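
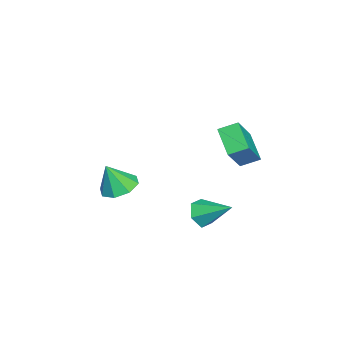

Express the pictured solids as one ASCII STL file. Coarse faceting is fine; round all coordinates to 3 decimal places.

solid 
facet normal -0.196 0.346 -0.918
outer loop
vertex -3.216 -1.449 -1.061
vertex -3.946 -2.125 -1.16
vertex -3.892 -1.187 -0.818
endloop
endfacet
facet normal 0.465 0.582 0.667
outer loop
vertex -3.216 -1.449 -1.061
vertex -3.892 -1.187 -0.818
vertex -3.634 -2.675 0.3
endloop
endfacet
facet normal -0.196 0.346 -0.918
outer loop
vertex -3.892 -1.187 -0.818
vertex -3.946 -2.125 -1.16
vertex -4.6 -1.475 -0.775
endloop
endfacet
facet normal -0.183 0.570 0.801
outer loop
vertex -3.892 -1.187 -0.818
vertex -4.6 -1.475 -0.775
vertex -3.634 -2.675 0.3
endloop
endfacet
facet normal -0.197 0.346 -0.918
outer loop
vertex -4.6 -1.475 -0.775
vertex -3.946 -2.125 -1.16
vertex -4.925 -2.143 -0.957
endloop
endfacet
facet normal -0.666 0.123 0.736
outer loop
vertex -4.6 -1.475 -0.775
vertex -4.925 -2.143 -0.957
vertex -3.634 -2.675 0.3
endloop
endfacet
facet normal -0.197 0.345 -0.918
outer loop
vertex -4.925 -2.143 -0.957
vertex -3.946 -2.125 -1.16
vertex -4.676 -2.801 -1.258
endloop
endfacet
facet normal -0.701 -0.498 0.509
outer loop
vertex -4.925 -2.143 -0.957
vertex -4.676 -2.801 -1.258
vertex -3.634 -2.675 0.3
endloop
endfacet
facet normal -0.197 0.346 -0.917
outer loop
vertex -4.676 -2.801 -1.258
vertex -3.946 -2.125 -1.16
vertex -3.999 -3.063 -1.502
endloop
endfacet
facet normal -0.268 -0.929 0.254
outer loop
vertex -4.676 -2.801 -1.258
vertex -3.999 -3.063 -1.502
vertex -3.634 -2.675 0.3
endloop
endfacet
facet normal -0.195 0.346 -0.918
outer loop
vertex -3.999 -3.063 -1.502
vertex -3.946 -2.125 -1.16
vertex -3.291 -2.776 -1.544
endloop
endfacet
facet normal 0.379 -0.917 0.121
outer loop
vertex -3.999 -3.063 -1.502
vertex -3.291 -2.776 -1.544
vertex -3.634 -2.675 0.3
endloop
endfacet
facet normal -0.196 0.345 -0.918
outer loop
vertex -3.291 -2.776 -1.544
vertex -3.946 -2.125 -1.16
vertex -2.966 -2.107 -1.362
endloop
endfacet
facet normal 0.863 -0.470 0.186
outer loop
vertex -3.291 -2.776 -1.544
vertex -2.966 -2.107 -1.362
vertex -3.634 -2.675 0.3
endloop
endfacet
facet normal -0.196 0.346 -0.918
outer loop
vertex -2.966 -2.107 -1.362
vertex -3.946 -2.125 -1.16
vertex -3.216 -1.449 -1.061
endloop
endfacet
facet normal 0.898 0.152 0.413
outer loop
vertex -2.966 -2.107 -1.362
vertex -3.216 -1.449 -1.061
vertex -3.634 -2.675 0.3
endloop
endfacet
facet normal -0.657 0.169 -0.735
outer loop
vertex -4.692 2.9 2.105
vertex -4.927 3.8 2.522
vertex -3.507 3.623 1.213
endloop
endfacet
facet normal 0.231 -0.883 -0.409
outer loop
vertex -2.253 3.3 2.618
vertex -4.692 2.9 2.105
vertex -3.507 3.623 1.213
endloop
endfacet
facet normal -0.656 0.170 -0.735
outer loop
vertex -3.507 3.623 1.213
vertex -4.927 3.8 2.522
vertex -3.742 4.523 1.631
endloop
endfacet
facet normal 0.718 0.438 -0.540
outer loop
vertex -3.742 4.523 1.631
vertex -2.253 3.3 2.618
vertex -3.507 3.623 1.213
endloop
endfacet
facet normal -0.718 -0.438 0.540
outer loop
vertex -4.692 2.9 2.105
vertex -3.673 3.477 3.927
vertex -4.927 3.8 2.522
endloop
endfacet
facet normal 0.231 -0.883 -0.409
outer loop
vertex -3.438 2.577 3.509
vertex -4.692 2.9 2.105
vertex -2.253 3.3 2.618
endloop
endfacet
facet normal -0.718 -0.439 0.540
outer loop
vertex -3.438 2.577 3.509
vertex -3.673 3.477 3.927
vertex -4.692 2.9 2.105
endloop
endfacet
facet normal -0.231 0.883 0.409
outer loop
vertex -4.927 3.8 2.522
vertex -3.673 3.477 3.927
vertex -3.742 4.523 1.631
endloop
endfacet
facet normal 0.718 0.438 -0.541
outer loop
vertex -2.488 4.2 3.035
vertex -2.253 3.3 2.618
vertex -3.742 4.523 1.631
endloop
endfacet
facet normal -0.231 0.883 0.409
outer loop
vertex -3.742 4.523 1.631
vertex -3.673 3.477 3.927
vertex -2.488 4.2 3.035
endloop
endfacet
facet normal 0.656 -0.169 0.735
outer loop
vertex -2.488 4.2 3.035
vertex -3.438 2.577 3.509
vertex -2.253 3.3 2.618
endloop
endfacet
facet normal 0.657 -0.170 0.735
outer loop
vertex -3.673 3.477 3.927
vertex -3.438 2.577 3.509
vertex -2.488 4.2 3.035
endloop
endfacet
facet normal -0.251 -0.833 -0.493
outer loop
vertex -1.714 2.26 -1.954
vertex -2.316 2.114 -1.401
vertex -2.476 2.564 -2.079
endloop
endfacet
facet normal 0.378 0.695 -0.612
outer loop
vertex -1.714 2.26 -1.954
vertex -2.476 2.564 -2.079
vertex -1.864 3.606 -0.519
endloop
endfacet
facet normal -0.253 -0.833 -0.493
outer loop
vertex -2.476 2.564 -2.079
vertex -2.316 2.114 -1.401
vertex -3.077 2.419 -1.526
endloop
endfacet
facet normal -0.501 0.797 -0.336
outer loop
vertex -2.476 2.564 -2.079
vertex -3.077 2.419 -1.526
vertex -1.864 3.606 -0.519
endloop
endfacet
facet normal -0.253 -0.833 -0.492
outer loop
vertex -3.077 2.419 -1.526
vertex -2.316 2.114 -1.401
vertex -2.917 1.969 -0.847
endloop
endfacet
facet normal -0.786 0.414 0.459
outer loop
vertex -3.077 2.419 -1.526
vertex -2.917 1.969 -0.847
vertex -1.864 3.606 -0.519
endloop
endfacet
facet normal -0.252 -0.834 -0.492
outer loop
vertex -2.917 1.969 -0.847
vertex -2.316 2.114 -1.401
vertex -2.155 1.665 -0.722
endloop
endfacet
facet normal -0.190 -0.074 0.979
outer loop
vertex -2.917 1.969 -0.847
vertex -2.155 1.665 -0.722
vertex -1.864 3.606 -0.519
endloop
endfacet
facet normal -0.251 -0.834 -0.492
outer loop
vertex -2.155 1.665 -0.722
vertex -2.316 2.114 -1.401
vertex -1.554 1.81 -1.275
endloop
endfacet
facet normal 0.689 -0.177 0.703
outer loop
vertex -2.155 1.665 -0.722
vertex -1.554 1.81 -1.275
vertex -1.864 3.606 -0.519
endloop
endfacet
facet normal -0.251 -0.833 -0.493
outer loop
vertex -1.554 1.81 -1.275
vertex -2.316 2.114 -1.401
vertex -1.714 2.26 -1.954
endloop
endfacet
facet normal 0.974 0.207 -0.092
outer loop
vertex -1.554 1.81 -1.275
vertex -1.714 2.26 -1.954
vertex -1.864 3.606 -0.519
endloop
endfacet

endsolid


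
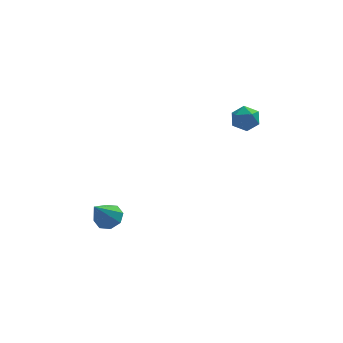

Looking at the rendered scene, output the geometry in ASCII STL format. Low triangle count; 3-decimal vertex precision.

solid 
facet normal 0.395 0.469 -0.790
outer loop
vertex -2.039 0.067 -3.936
vertex -2.752 0.164 -4.235
vertex -2.293 0.578 -3.76
endloop
endfacet
facet normal 0.610 0.031 0.792
outer loop
vertex -2.039 0.067 -3.936
vertex -2.293 0.578 -3.76
vertex -3.468 -0.684 -2.805
endloop
endfacet
facet normal 0.394 0.469 -0.790
outer loop
vertex -2.293 0.578 -3.76
vertex -2.752 0.164 -4.235
vertex -2.816 0.846 -3.862
endloop
endfacet
facet normal 0.109 0.533 0.839
outer loop
vertex -2.293 0.578 -3.76
vertex -2.816 0.846 -3.862
vertex -3.468 -0.684 -2.805
endloop
endfacet
facet normal 0.395 0.469 -0.790
outer loop
vertex -2.816 0.846 -3.862
vertex -2.752 0.164 -4.235
vertex -3.302 0.715 -4.183
endloop
endfacet
facet normal -0.541 0.622 0.566
outer loop
vertex -2.816 0.846 -3.862
vertex -3.302 0.715 -4.183
vertex -3.468 -0.684 -2.805
endloop
endfacet
facet normal 0.395 0.469 -0.790
outer loop
vertex -3.302 0.715 -4.183
vertex -2.752 0.164 -4.235
vertex -3.466 0.261 -4.534
endloop
endfacet
facet normal -0.961 0.245 0.133
outer loop
vertex -3.302 0.715 -4.183
vertex -3.466 0.261 -4.534
vertex -3.468 -0.684 -2.805
endloop
endfacet
facet normal 0.395 0.468 -0.790
outer loop
vertex -3.466 0.261 -4.534
vertex -2.752 0.164 -4.235
vertex -3.212 -0.25 -4.71
endloop
endfacet
facet normal -0.903 -0.377 -0.207
outer loop
vertex -3.466 0.261 -4.534
vertex -3.212 -0.25 -4.71
vertex -3.468 -0.684 -2.805
endloop
endfacet
facet normal 0.394 0.469 -0.790
outer loop
vertex -3.212 -0.25 -4.71
vertex -2.752 0.164 -4.235
vertex -2.689 -0.518 -4.608
endloop
endfacet
facet normal -0.401 -0.880 -0.254
outer loop
vertex -3.212 -0.25 -4.71
vertex -2.689 -0.518 -4.608
vertex -3.468 -0.684 -2.805
endloop
endfacet
facet normal 0.395 0.469 -0.790
outer loop
vertex -2.689 -0.518 -4.608
vertex -2.752 0.164 -4.235
vertex -2.203 -0.387 -4.287
endloop
endfacet
facet normal 0.249 -0.968 0.018
outer loop
vertex -2.689 -0.518 -4.608
vertex -2.203 -0.387 -4.287
vertex -3.468 -0.684 -2.805
endloop
endfacet
facet normal 0.395 0.468 -0.790
outer loop
vertex -2.203 -0.387 -4.287
vertex -2.752 0.164 -4.235
vertex -2.039 0.067 -3.936
endloop
endfacet
facet normal 0.668 -0.591 0.452
outer loop
vertex -2.203 -0.387 -4.287
vertex -2.039 0.067 -3.936
vertex -3.468 -0.684 -2.805
endloop
endfacet
facet normal -0.835 0.367 -0.411
outer loop
vertex 3.659 1.448 1.311
vertex 3.255 0.803 1.555
vertex 3.305 1.445 2.028
endloop
endfacet
facet normal -0.404 0.894 -0.196
outer loop
vertex 3.659 1.448 1.311
vertex 3.305 1.445 2.028
vertex 4.036 1.757 1.945
endloop
endfacet
facet normal 0.223 0.818 -0.531
outer loop
vertex 3.659 1.448 1.311
vertex 4.036 1.757 1.945
vertex 4.438 1.307 1.421
endloop
endfacet
facet normal 0.179 0.243 -0.953
outer loop
vertex 3.659 1.448 1.311
vertex 4.438 1.307 1.421
vertex 3.955 0.717 1.18
endloop
endfacet
facet normal -0.475 -0.035 -0.879
outer loop
vertex 3.659 1.448 1.311
vertex 3.955 0.717 1.18
vertex 3.255 0.803 1.555
endloop
endfacet
facet normal -0.290 0.814 0.504
outer loop
vertex 4.036 1.757 1.945
vertex 3.305 1.445 2.028
vertex 3.865 1.303 2.58
endloop
endfacet
facet normal -0.987 -0.038 0.156
outer loop
vertex 3.305 1.445 2.028
vertex 3.255 0.803 1.555
vertex 3.382 0.713 2.339
endloop
endfacet
facet normal -0.407 -0.688 -0.601
outer loop
vertex 3.255 0.803 1.555
vertex 3.955 0.717 1.18
vertex 3.784 0.263 1.815
endloop
endfacet
facet normal 0.651 -0.238 -0.721
outer loop
vertex 3.955 0.717 1.18
vertex 4.438 1.307 1.421
vertex 4.515 0.575 1.732
endloop
endfacet
facet normal 0.723 0.690 -0.038
outer loop
vertex 4.438 1.307 1.421
vertex 4.036 1.757 1.945
vertex 4.565 1.217 2.205
endloop
endfacet
facet normal -0.179 -0.243 0.953
outer loop
vertex 4.161 0.572 2.449
vertex 3.865 1.303 2.58
vertex 3.382 0.713 2.339
endloop
endfacet
facet normal -0.223 -0.818 0.531
outer loop
vertex 4.161 0.572 2.449
vertex 3.382 0.713 2.339
vertex 3.784 0.263 1.815
endloop
endfacet
facet normal 0.404 -0.894 0.196
outer loop
vertex 4.161 0.572 2.449
vertex 3.784 0.263 1.815
vertex 4.515 0.575 1.732
endloop
endfacet
facet normal 0.835 -0.367 0.411
outer loop
vertex 4.161 0.572 2.449
vertex 4.515 0.575 1.732
vertex 4.565 1.217 2.205
endloop
endfacet
facet normal 0.475 0.035 0.879
outer loop
vertex 4.161 0.572 2.449
vertex 4.565 1.217 2.205
vertex 3.865 1.303 2.58
endloop
endfacet
facet normal -0.651 0.238 0.721
outer loop
vertex 3.382 0.713 2.339
vertex 3.865 1.303 2.58
vertex 3.305 1.445 2.028
endloop
endfacet
facet normal -0.723 -0.690 0.038
outer loop
vertex 3.784 0.263 1.815
vertex 3.382 0.713 2.339
vertex 3.255 0.803 1.555
endloop
endfacet
facet normal 0.290 -0.814 -0.504
outer loop
vertex 4.515 0.575 1.732
vertex 3.784 0.263 1.815
vertex 3.955 0.717 1.18
endloop
endfacet
facet normal 0.987 0.038 -0.156
outer loop
vertex 4.565 1.217 2.205
vertex 4.515 0.575 1.732
vertex 4.438 1.307 1.421
endloop
endfacet
facet normal 0.407 0.688 0.601
outer loop
vertex 3.865 1.303 2.58
vertex 4.565 1.217 2.205
vertex 4.036 1.757 1.945
endloop
endfacet

endsolid


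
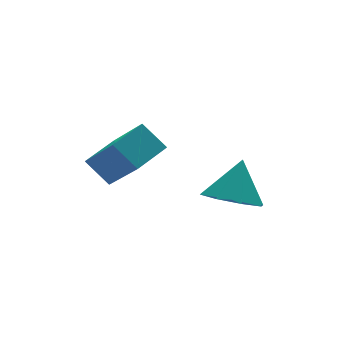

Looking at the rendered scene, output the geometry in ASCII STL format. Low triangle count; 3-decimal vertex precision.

solid 
facet normal -0.920 -0.338 -0.198
outer loop
vertex -3.701 -1.841 2.613
vertex -4.089 -1.181 3.287
vertex -3.885 -0.522 1.216
endloop
endfacet
facet normal 0.381 -0.647 -0.661
outer loop
vertex -2.791 -0.119 1.453
vertex -3.701 -1.841 2.613
vertex -3.885 -0.522 1.216
endloop
endfacet
facet normal -0.920 -0.339 -0.199
outer loop
vertex -3.885 -0.522 1.216
vertex -4.089 -1.181 3.287
vertex -4.274 0.138 1.89
endloop
endfacet
facet normal -0.095 0.683 -0.724
outer loop
vertex -4.274 0.138 1.89
vertex -2.791 -0.119 1.453
vertex -3.885 -0.522 1.216
endloop
endfacet
facet normal 0.095 -0.683 0.724
outer loop
vertex -3.701 -1.841 2.613
vertex -2.995 -0.778 3.524
vertex -4.089 -1.181 3.287
endloop
endfacet
facet normal 0.381 -0.647 -0.661
outer loop
vertex -2.606 -1.438 2.85
vertex -3.701 -1.841 2.613
vertex -2.791 -0.119 1.453
endloop
endfacet
facet normal 0.095 -0.683 0.724
outer loop
vertex -2.606 -1.438 2.85
vertex -2.995 -0.778 3.524
vertex -3.701 -1.841 2.613
endloop
endfacet
facet normal -0.381 0.646 0.661
outer loop
vertex -4.089 -1.181 3.287
vertex -2.995 -0.778 3.524
vertex -4.274 0.138 1.89
endloop
endfacet
facet normal -0.095 0.683 -0.724
outer loop
vertex -3.179 0.541 2.127
vertex -2.791 -0.119 1.453
vertex -4.274 0.138 1.89
endloop
endfacet
facet normal -0.381 0.647 0.661
outer loop
vertex -4.274 0.138 1.89
vertex -2.995 -0.778 3.524
vertex -3.179 0.541 2.127
endloop
endfacet
facet normal 0.920 0.339 0.198
outer loop
vertex -3.179 0.541 2.127
vertex -2.606 -1.438 2.85
vertex -2.791 -0.119 1.453
endloop
endfacet
facet normal 0.920 0.339 0.199
outer loop
vertex -2.995 -0.778 3.524
vertex -2.606 -1.438 2.85
vertex -3.179 0.541 2.127
endloop
endfacet
facet normal -0.442 -0.334 -0.833
outer loop
vertex 0.185 -1.007 -0.591
vertex -0.521 -1.355 -0.077
vertex -0.348 -0.533 -0.498
endloop
endfacet
facet normal 0.662 0.749 -0.021
outer loop
vertex 0.185 -1.007 -0.591
vertex -0.348 -0.533 -0.498
vertex 0.101 -0.885 1.097
endloop
endfacet
facet normal -0.442 -0.334 -0.833
outer loop
vertex -0.348 -0.533 -0.498
vertex -0.521 -1.355 -0.077
vertex -0.982 -0.54 -0.159
endloop
endfacet
facet normal 0.091 0.978 0.190
outer loop
vertex -0.348 -0.533 -0.498
vertex -0.982 -0.54 -0.159
vertex 0.101 -0.885 1.097
endloop
endfacet
facet normal -0.441 -0.333 -0.833
outer loop
vertex -0.982 -0.54 -0.159
vertex -0.521 -1.355 -0.077
vertex -1.347 -1.025 0.228
endloop
endfacet
facet normal -0.399 0.736 0.546
outer loop
vertex -0.982 -0.54 -0.159
vertex -1.347 -1.025 0.228
vertex 0.101 -0.885 1.097
endloop
endfacet
facet normal -0.441 -0.334 -0.833
outer loop
vertex -1.347 -1.025 0.228
vertex -0.521 -1.355 -0.077
vertex -1.227 -1.703 0.436
endloop
endfacet
facet normal -0.519 0.165 0.839
outer loop
vertex -1.347 -1.025 0.228
vertex -1.227 -1.703 0.436
vertex 0.101 -0.885 1.097
endloop
endfacet
facet normal -0.441 -0.334 -0.833
outer loop
vertex -1.227 -1.703 0.436
vertex -0.521 -1.355 -0.077
vertex -0.694 -2.177 0.344
endloop
endfacet
facet normal -0.200 -0.399 0.895
outer loop
vertex -1.227 -1.703 0.436
vertex -0.694 -2.177 0.344
vertex 0.101 -0.885 1.097
endloop
endfacet
facet normal -0.443 -0.333 -0.832
outer loop
vertex -0.694 -2.177 0.344
vertex -0.521 -1.355 -0.077
vertex -0.06 -2.17 0.004
endloop
endfacet
facet normal 0.373 -0.628 0.683
outer loop
vertex -0.694 -2.177 0.344
vertex -0.06 -2.17 0.004
vertex 0.101 -0.885 1.097
endloop
endfacet
facet normal -0.442 -0.333 -0.833
outer loop
vertex -0.06 -2.17 0.004
vertex -0.521 -1.355 -0.077
vertex 0.304 -1.685 -0.383
endloop
endfacet
facet normal 0.862 -0.386 0.327
outer loop
vertex -0.06 -2.17 0.004
vertex 0.304 -1.685 -0.383
vertex 0.101 -0.885 1.097
endloop
endfacet
facet normal -0.442 -0.333 -0.833
outer loop
vertex 0.304 -1.685 -0.383
vertex -0.521 -1.355 -0.077
vertex 0.185 -1.007 -0.591
endloop
endfacet
facet normal 0.982 0.183 0.036
outer loop
vertex 0.304 -1.685 -0.383
vertex 0.185 -1.007 -0.591
vertex 0.101 -0.885 1.097
endloop
endfacet

endsolid


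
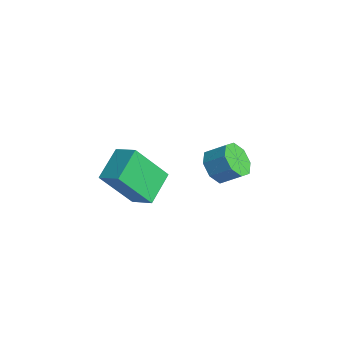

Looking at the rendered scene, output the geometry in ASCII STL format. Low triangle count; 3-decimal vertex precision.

solid 
facet normal -0.849 -0.367 -0.380
outer loop
vertex -1.676 -0.961 -1.648
vertex -1.469 0.315 -3.341
vertex -0.871 -2.064 -2.382
endloop
endfacet
facet normal -0.097 -0.599 0.795
outer loop
vertex 0.029 -1.675 -1.979
vertex -1.676 -0.961 -1.648
vertex -0.871 -2.064 -2.382
endloop
endfacet
facet normal -0.849 -0.367 -0.380
outer loop
vertex -0.871 -2.064 -2.382
vertex -1.469 0.315 -3.341
vertex -0.664 -0.788 -4.075
endloop
endfacet
facet normal 0.519 -0.712 -0.473
outer loop
vertex -0.664 -0.788 -4.075
vertex 0.029 -1.675 -1.979
vertex -0.871 -2.064 -2.382
endloop
endfacet
facet normal -0.519 0.712 0.473
outer loop
vertex -1.676 -0.961 -1.648
vertex -0.569 0.704 -2.938
vertex -1.469 0.315 -3.341
endloop
endfacet
facet normal -0.097 -0.599 0.795
outer loop
vertex -0.776 -0.572 -1.245
vertex -1.676 -0.961 -1.648
vertex 0.029 -1.675 -1.979
endloop
endfacet
facet normal -0.519 0.712 0.473
outer loop
vertex -0.776 -0.572 -1.245
vertex -0.569 0.704 -2.938
vertex -1.676 -0.961 -1.648
endloop
endfacet
facet normal 0.097 0.599 -0.795
outer loop
vertex -1.469 0.315 -3.341
vertex -0.569 0.704 -2.938
vertex -0.664 -0.788 -4.075
endloop
endfacet
facet normal 0.519 -0.712 -0.473
outer loop
vertex 0.236 -0.399 -3.672
vertex 0.029 -1.675 -1.979
vertex -0.664 -0.788 -4.075
endloop
endfacet
facet normal 0.097 0.599 -0.795
outer loop
vertex -0.664 -0.788 -4.075
vertex -0.569 0.704 -2.938
vertex 0.236 -0.399 -3.672
endloop
endfacet
facet normal 0.849 0.367 0.380
outer loop
vertex 0.236 -0.399 -3.672
vertex -0.776 -0.572 -1.245
vertex 0.029 -1.675 -1.979
endloop
endfacet
facet normal 0.849 0.367 0.380
outer loop
vertex -0.569 0.704 -2.938
vertex -0.776 -0.572 -1.245
vertex 0.236 -0.399 -3.672
endloop
endfacet
facet normal -0.564 -0.590 -0.578
outer loop
vertex -0.741 3.388 -4.334
vertex -1.116 3.06 -3.633
vertex -1.277 3.725 -4.155
endloop
endfacet
facet normal 0.135 0.624 -0.770
outer loop
vertex -0.741 3.388 -4.334
vertex -1.277 3.725 -4.155
vertex -0.148 4.007 -3.728
endloop
endfacet
facet normal 0.135 0.625 -0.769
outer loop
vertex -0.148 4.007 -3.728
vertex -1.277 3.725 -4.155
vertex -0.684 4.344 -3.548
endloop
endfacet
facet normal 0.565 0.589 0.578
outer loop
vertex -0.148 4.007 -3.728
vertex -0.684 4.344 -3.548
vertex -0.524 3.68 -3.027
endloop
endfacet
facet normal -0.564 -0.590 -0.578
outer loop
vertex -1.277 3.725 -4.155
vertex -1.116 3.06 -3.633
vertex -1.719 3.673 -3.67
endloop
endfacet
facet normal -0.480 0.804 -0.351
outer loop
vertex -1.277 3.725 -4.155
vertex -1.719 3.673 -3.67
vertex -0.684 4.344 -3.548
endloop
endfacet
facet normal -0.480 0.804 -0.352
outer loop
vertex -0.684 4.344 -3.548
vertex -1.719 3.673 -3.67
vertex -1.126 4.292 -3.064
endloop
endfacet
facet normal 0.564 0.590 0.578
outer loop
vertex -0.684 4.344 -3.548
vertex -1.126 4.292 -3.064
vertex -0.524 3.68 -3.027
endloop
endfacet
facet normal -0.564 -0.590 -0.578
outer loop
vertex -1.719 3.673 -3.67
vertex -1.116 3.06 -3.633
vertex -1.808 3.262 -3.164
endloop
endfacet
facet normal -0.814 0.513 0.273
outer loop
vertex -1.719 3.673 -3.67
vertex -1.808 3.262 -3.164
vertex -1.126 4.292 -3.064
endloop
endfacet
facet normal -0.814 0.513 0.273
outer loop
vertex -1.126 4.292 -3.064
vertex -1.808 3.262 -3.164
vertex -1.215 3.881 -2.557
endloop
endfacet
facet normal 0.564 0.590 0.577
outer loop
vertex -1.126 4.292 -3.064
vertex -1.215 3.881 -2.557
vertex -0.524 3.68 -3.027
endloop
endfacet
facet normal -0.564 -0.590 -0.578
outer loop
vertex -1.808 3.262 -3.164
vertex -1.116 3.06 -3.633
vertex -1.492 2.733 -2.932
endloop
endfacet
facet normal -0.672 -0.078 0.736
outer loop
vertex -1.808 3.262 -3.164
vertex -1.492 2.733 -2.932
vertex -1.215 3.881 -2.557
endloop
endfacet
facet normal -0.671 -0.079 0.737
outer loop
vertex -1.215 3.881 -2.557
vertex -1.492 2.733 -2.932
vertex -0.899 3.352 -2.326
endloop
endfacet
facet normal 0.564 0.590 0.578
outer loop
vertex -1.215 3.881 -2.557
vertex -0.899 3.352 -2.326
vertex -0.524 3.68 -3.027
endloop
endfacet
facet normal -0.565 -0.589 -0.578
outer loop
vertex -1.492 2.733 -2.932
vertex -1.116 3.06 -3.633
vertex -0.956 2.396 -3.112
endloop
endfacet
facet normal -0.134 -0.625 0.769
outer loop
vertex -1.492 2.733 -2.932
vertex -0.956 2.396 -3.112
vertex -0.899 3.352 -2.326
endloop
endfacet
facet normal -0.136 -0.624 0.769
outer loop
vertex -0.899 3.352 -2.326
vertex -0.956 2.396 -3.112
vertex -0.363 3.015 -2.505
endloop
endfacet
facet normal 0.564 0.590 0.578
outer loop
vertex -0.899 3.352 -2.326
vertex -0.363 3.015 -2.505
vertex -0.524 3.68 -3.027
endloop
endfacet
facet normal -0.564 -0.590 -0.578
outer loop
vertex -0.956 2.396 -3.112
vertex -1.116 3.06 -3.633
vertex -0.514 2.448 -3.596
endloop
endfacet
facet normal 0.480 -0.804 0.352
outer loop
vertex -0.956 2.396 -3.112
vertex -0.514 2.448 -3.596
vertex -0.363 3.015 -2.505
endloop
endfacet
facet normal 0.480 -0.804 0.351
outer loop
vertex -0.363 3.015 -2.505
vertex -0.514 2.448 -3.596
vertex 0.079 3.067 -2.99
endloop
endfacet
facet normal 0.564 0.590 0.578
outer loop
vertex -0.363 3.015 -2.505
vertex 0.079 3.067 -2.99
vertex -0.524 3.68 -3.027
endloop
endfacet
facet normal -0.564 -0.590 -0.577
outer loop
vertex -0.514 2.448 -3.596
vertex -1.116 3.06 -3.633
vertex -0.425 2.859 -4.103
endloop
endfacet
facet normal 0.814 -0.513 -0.273
outer loop
vertex -0.514 2.448 -3.596
vertex -0.425 2.859 -4.103
vertex 0.079 3.067 -2.99
endloop
endfacet
facet normal 0.814 -0.512 -0.273
outer loop
vertex 0.079 3.067 -2.99
vertex -0.425 2.859 -4.103
vertex 0.168 3.478 -3.496
endloop
endfacet
facet normal 0.564 0.590 0.578
outer loop
vertex 0.079 3.067 -2.99
vertex 0.168 3.478 -3.496
vertex -0.524 3.68 -3.027
endloop
endfacet
facet normal -0.564 -0.590 -0.578
outer loop
vertex -0.425 2.859 -4.103
vertex -1.116 3.06 -3.633
vertex -0.741 3.388 -4.334
endloop
endfacet
facet normal 0.671 0.079 -0.737
outer loop
vertex -0.425 2.859 -4.103
vertex -0.741 3.388 -4.334
vertex 0.168 3.478 -3.496
endloop
endfacet
facet normal 0.672 0.078 -0.737
outer loop
vertex 0.168 3.478 -3.496
vertex -0.741 3.388 -4.334
vertex -0.148 4.007 -3.728
endloop
endfacet
facet normal 0.564 0.590 0.578
outer loop
vertex 0.168 3.478 -3.496
vertex -0.148 4.007 -3.728
vertex -0.524 3.68 -3.027
endloop
endfacet

endsolid


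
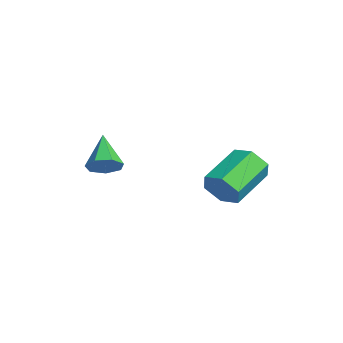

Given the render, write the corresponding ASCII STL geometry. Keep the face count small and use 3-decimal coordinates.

solid 
facet normal 0.540 -0.754 -0.373
outer loop
vertex 4.22 3.683 2.785
vertex 3.895 3.175 3.341
vertex 3.53 3.274 2.613
endloop
endfacet
facet normal -0.028 0.427 -0.904
outer loop
vertex 4.22 3.683 2.785
vertex 3.53 3.274 2.613
vertex 3.21 5.093 3.483
endloop
endfacet
facet normal -0.028 0.427 -0.904
outer loop
vertex 3.21 5.093 3.483
vertex 3.53 3.274 2.613
vertex 2.52 4.684 3.311
endloop
endfacet
facet normal -0.540 0.754 0.373
outer loop
vertex 3.21 5.093 3.483
vertex 2.52 4.684 3.311
vertex 2.885 4.585 4.039
endloop
endfacet
facet normal 0.541 -0.754 -0.374
outer loop
vertex 3.53 3.274 2.613
vertex 3.895 3.175 3.341
vertex 3.206 2.766 3.169
endloop
endfacet
facet normal -0.743 -0.219 -0.633
outer loop
vertex 3.53 3.274 2.613
vertex 3.206 2.766 3.169
vertex 2.52 4.684 3.311
endloop
endfacet
facet normal -0.742 -0.219 -0.634
outer loop
vertex 2.52 4.684 3.311
vertex 3.206 2.766 3.169
vertex 2.195 4.176 3.867
endloop
endfacet
facet normal -0.540 0.754 0.373
outer loop
vertex 2.52 4.684 3.311
vertex 2.195 4.176 3.867
vertex 2.885 4.585 4.039
endloop
endfacet
facet normal 0.541 -0.754 -0.373
outer loop
vertex 3.206 2.766 3.169
vertex 3.895 3.175 3.341
vertex 3.57 2.667 3.897
endloop
endfacet
facet normal -0.714 -0.646 0.269
outer loop
vertex 3.206 2.766 3.169
vertex 3.57 2.667 3.897
vertex 2.195 4.176 3.867
endloop
endfacet
facet normal -0.714 -0.646 0.270
outer loop
vertex 2.195 4.176 3.867
vertex 3.57 2.667 3.897
vertex 2.56 4.077 4.595
endloop
endfacet
facet normal -0.540 0.754 0.373
outer loop
vertex 2.195 4.176 3.867
vertex 2.56 4.077 4.595
vertex 2.885 4.585 4.039
endloop
endfacet
facet normal 0.540 -0.754 -0.373
outer loop
vertex 3.57 2.667 3.897
vertex 3.895 3.175 3.341
vertex 4.26 3.076 4.069
endloop
endfacet
facet normal 0.028 -0.427 0.904
outer loop
vertex 3.57 2.667 3.897
vertex 4.26 3.076 4.069
vertex 2.56 4.077 4.595
endloop
endfacet
facet normal 0.028 -0.427 0.904
outer loop
vertex 2.56 4.077 4.595
vertex 4.26 3.076 4.069
vertex 3.25 4.486 4.767
endloop
endfacet
facet normal -0.540 0.754 0.373
outer loop
vertex 2.56 4.077 4.595
vertex 3.25 4.486 4.767
vertex 2.885 4.585 4.039
endloop
endfacet
facet normal 0.540 -0.754 -0.373
outer loop
vertex 4.26 3.076 4.069
vertex 3.895 3.175 3.341
vertex 4.585 3.584 3.513
endloop
endfacet
facet normal 0.742 0.218 0.633
outer loop
vertex 4.26 3.076 4.069
vertex 4.585 3.584 3.513
vertex 3.25 4.486 4.767
endloop
endfacet
facet normal 0.743 0.219 0.633
outer loop
vertex 3.25 4.486 4.767
vertex 4.585 3.584 3.513
vertex 3.574 4.994 4.211
endloop
endfacet
facet normal -0.541 0.754 0.374
outer loop
vertex 3.25 4.486 4.767
vertex 3.574 4.994 4.211
vertex 2.885 4.585 4.039
endloop
endfacet
facet normal 0.540 -0.754 -0.373
outer loop
vertex 4.585 3.584 3.513
vertex 3.895 3.175 3.341
vertex 4.22 3.683 2.785
endloop
endfacet
facet normal 0.714 0.646 -0.270
outer loop
vertex 4.585 3.584 3.513
vertex 4.22 3.683 2.785
vertex 3.574 4.994 4.211
endloop
endfacet
facet normal 0.715 0.645 -0.270
outer loop
vertex 3.574 4.994 4.211
vertex 4.22 3.683 2.785
vertex 3.21 5.093 3.483
endloop
endfacet
facet normal -0.541 0.754 0.373
outer loop
vertex 3.574 4.994 4.211
vertex 3.21 5.093 3.483
vertex 2.885 4.585 4.039
endloop
endfacet
facet normal 0.772 -0.157 -0.616
outer loop
vertex 0.795 -0.582 3.845
vertex 0.493 -0.149 3.356
vertex 0.95 0.022 3.885
endloop
endfacet
facet normal 0.259 -0.130 0.957
outer loop
vertex 0.795 -0.582 3.845
vertex 0.95 0.022 3.885
vertex -0.773 0.109 4.364
endloop
endfacet
facet normal 0.772 -0.158 -0.616
outer loop
vertex 0.95 0.022 3.885
vertex 0.493 -0.149 3.356
vertex 0.761 0.497 3.526
endloop
endfacet
facet normal 0.235 0.644 0.728
outer loop
vertex 0.95 0.022 3.885
vertex 0.761 0.497 3.526
vertex -0.773 0.109 4.364
endloop
endfacet
facet normal 0.772 -0.159 -0.615
outer loop
vertex 0.761 0.497 3.526
vertex 0.493 -0.149 3.356
vertex 0.371 0.486 3.039
endloop
endfacet
facet normal -0.180 0.976 0.122
outer loop
vertex 0.761 0.497 3.526
vertex 0.371 0.486 3.039
vertex -0.773 0.109 4.364
endloop
endfacet
facet normal 0.773 -0.158 -0.614
outer loop
vertex 0.371 0.486 3.039
vertex 0.493 -0.149 3.356
vertex 0.073 -0.004 2.79
endloop
endfacet
facet normal -0.674 0.617 -0.407
outer loop
vertex 0.371 0.486 3.039
vertex 0.073 -0.004 2.79
vertex -0.773 0.109 4.364
endloop
endfacet
facet normal 0.773 -0.157 -0.614
outer loop
vertex 0.073 -0.004 2.79
vertex 0.493 -0.149 3.356
vertex 0.092 -0.602 2.967
endloop
endfacet
facet normal -0.874 -0.163 -0.458
outer loop
vertex 0.073 -0.004 2.79
vertex 0.092 -0.602 2.967
vertex -0.773 0.109 4.364
endloop
endfacet
facet normal 0.773 -0.156 -0.615
outer loop
vertex 0.092 -0.602 2.967
vertex 0.493 -0.149 3.356
vertex 0.413 -0.86 3.436
endloop
endfacet
facet normal -0.631 -0.776 0.005
outer loop
vertex 0.092 -0.602 2.967
vertex 0.413 -0.86 3.436
vertex -0.773 0.109 4.364
endloop
endfacet
facet normal 0.773 -0.156 -0.615
outer loop
vertex 0.413 -0.86 3.436
vertex 0.493 -0.149 3.356
vertex 0.795 -0.582 3.845
endloop
endfacet
facet normal -0.126 -0.762 0.635
outer loop
vertex 0.413 -0.86 3.436
vertex 0.795 -0.582 3.845
vertex -0.773 0.109 4.364
endloop
endfacet

endsolid


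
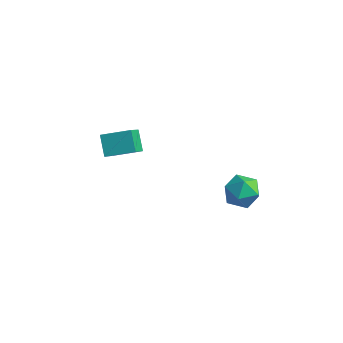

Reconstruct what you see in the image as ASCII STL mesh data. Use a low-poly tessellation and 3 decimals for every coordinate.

solid 
facet normal -0.799 -0.550 -0.243
outer loop
vertex -1.748 -3.543 -1.958
vertex -2.346 -3.007 -1.207
vertex -2.191 -2.376 -3.142
endloop
endfacet
facet normal 0.544 -0.487 -0.683
outer loop
vertex -1.114 -1.633 -2.813
vertex -1.748 -3.543 -1.958
vertex -2.191 -2.376 -3.142
endloop
endfacet
facet normal -0.798 -0.551 -0.244
outer loop
vertex -2.191 -2.376 -3.142
vertex -2.346 -3.007 -1.207
vertex -2.79 -1.841 -2.39
endloop
endfacet
facet normal -0.258 0.678 -0.688
outer loop
vertex -2.79 -1.841 -2.39
vertex -1.114 -1.633 -2.813
vertex -2.191 -2.376 -3.142
endloop
endfacet
facet normal 0.257 -0.678 0.689
outer loop
vertex -1.748 -3.543 -1.958
vertex -1.269 -2.264 -0.878
vertex -2.346 -3.007 -1.207
endloop
endfacet
facet normal 0.544 -0.487 -0.684
outer loop
vertex -0.67 -2.799 -1.63
vertex -1.748 -3.543 -1.958
vertex -1.114 -1.633 -2.813
endloop
endfacet
facet normal 0.258 -0.678 0.688
outer loop
vertex -0.67 -2.799 -1.63
vertex -1.269 -2.264 -0.878
vertex -1.748 -3.543 -1.958
endloop
endfacet
facet normal -0.544 0.486 0.684
outer loop
vertex -2.346 -3.007 -1.207
vertex -1.269 -2.264 -0.878
vertex -2.79 -1.841 -2.39
endloop
endfacet
facet normal -0.258 0.677 -0.689
outer loop
vertex -1.712 -1.097 -2.062
vertex -1.114 -1.633 -2.813
vertex -2.79 -1.841 -2.39
endloop
endfacet
facet normal -0.544 0.487 0.683
outer loop
vertex -2.79 -1.841 -2.39
vertex -1.269 -2.264 -0.878
vertex -1.712 -1.097 -2.062
endloop
endfacet
facet normal 0.799 0.551 0.243
outer loop
vertex -1.712 -1.097 -2.062
vertex -0.67 -2.799 -1.63
vertex -1.114 -1.633 -2.813
endloop
endfacet
facet normal 0.798 0.551 0.244
outer loop
vertex -1.269 -2.264 -0.878
vertex -0.67 -2.799 -1.63
vertex -1.712 -1.097 -2.062
endloop
endfacet
facet normal -0.941 -0.018 0.338
outer loop
vertex 2.68 -0.917 -3.879
vertex 2.942 -1.422 -3.176
vertex 2.948 -0.52 -3.112
endloop
endfacet
facet normal -0.811 0.585 -0.020
outer loop
vertex 2.68 -0.917 -3.879
vertex 2.948 -0.52 -3.112
vertex 3.21 -0.184 -3.91
endloop
endfacet
facet normal -0.607 0.410 -0.681
outer loop
vertex 2.68 -0.917 -3.879
vertex 3.21 -0.184 -3.91
vertex 3.366 -0.879 -4.467
endloop
endfacet
facet normal -0.611 -0.302 -0.732
outer loop
vertex 2.68 -0.917 -3.879
vertex 3.366 -0.879 -4.467
vertex 3.201 -1.644 -4.014
endloop
endfacet
facet normal -0.817 -0.567 -0.102
outer loop
vertex 2.68 -0.917 -3.879
vertex 3.201 -1.644 -4.014
vertex 2.942 -1.422 -3.176
endloop
endfacet
facet normal -0.266 0.917 0.299
outer loop
vertex 3.21 -0.184 -3.91
vertex 2.948 -0.52 -3.112
vertex 3.799 -0.236 -3.226
endloop
endfacet
facet normal -0.475 -0.059 0.878
outer loop
vertex 2.948 -0.52 -3.112
vertex 2.942 -1.422 -3.176
vertex 3.634 -1.001 -2.773
endloop
endfacet
facet normal -0.276 -0.947 0.166
outer loop
vertex 2.942 -1.422 -3.176
vertex 3.201 -1.644 -4.014
vertex 3.79 -1.696 -3.33
endloop
endfacet
facet normal 0.059 -0.518 -0.853
outer loop
vertex 3.201 -1.644 -4.014
vertex 3.366 -0.879 -4.467
vertex 4.052 -1.36 -4.128
endloop
endfacet
facet normal 0.064 0.633 -0.772
outer loop
vertex 3.366 -0.879 -4.467
vertex 3.21 -0.184 -3.91
vertex 4.058 -0.458 -4.064
endloop
endfacet
facet normal 0.611 0.302 0.732
outer loop
vertex 4.32 -0.963 -3.361
vertex 3.799 -0.236 -3.226
vertex 3.634 -1.001 -2.773
endloop
endfacet
facet normal 0.607 -0.410 0.681
outer loop
vertex 4.32 -0.963 -3.361
vertex 3.634 -1.001 -2.773
vertex 3.79 -1.696 -3.33
endloop
endfacet
facet normal 0.811 -0.585 0.020
outer loop
vertex 4.32 -0.963 -3.361
vertex 3.79 -1.696 -3.33
vertex 4.052 -1.36 -4.128
endloop
endfacet
facet normal 0.941 0.018 -0.338
outer loop
vertex 4.32 -0.963 -3.361
vertex 4.052 -1.36 -4.128
vertex 4.058 -0.458 -4.064
endloop
endfacet
facet normal 0.817 0.567 0.102
outer loop
vertex 4.32 -0.963 -3.361
vertex 4.058 -0.458 -4.064
vertex 3.799 -0.236 -3.226
endloop
endfacet
facet normal -0.059 0.518 0.853
outer loop
vertex 3.634 -1.001 -2.773
vertex 3.799 -0.236 -3.226
vertex 2.948 -0.52 -3.112
endloop
endfacet
facet normal -0.064 -0.633 0.772
outer loop
vertex 3.79 -1.696 -3.33
vertex 3.634 -1.001 -2.773
vertex 2.942 -1.422 -3.176
endloop
endfacet
facet normal 0.266 -0.917 -0.299
outer loop
vertex 4.052 -1.36 -4.128
vertex 3.79 -1.696 -3.33
vertex 3.201 -1.644 -4.014
endloop
endfacet
facet normal 0.475 0.059 -0.878
outer loop
vertex 4.058 -0.458 -4.064
vertex 4.052 -1.36 -4.128
vertex 3.366 -0.879 -4.467
endloop
endfacet
facet normal 0.276 0.947 -0.166
outer loop
vertex 3.799 -0.236 -3.226
vertex 4.058 -0.458 -4.064
vertex 3.21 -0.184 -3.91
endloop
endfacet

endsolid


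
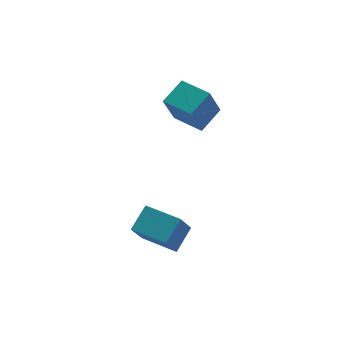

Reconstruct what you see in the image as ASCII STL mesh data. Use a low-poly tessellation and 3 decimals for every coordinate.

solid 
facet normal -0.517 -0.685 -0.513
outer loop
vertex -1.746 -4.849 -2.558
vertex -3.479 -3.526 -2.577
vertex -1.124 -4.058 -4.24
endloop
endfacet
facet normal 0.795 -0.606 0.009
outer loop
vertex -0.261 -2.914 -3.383
vertex -1.746 -4.849 -2.558
vertex -1.124 -4.058 -4.24
endloop
endfacet
facet normal -0.517 -0.685 -0.513
outer loop
vertex -1.124 -4.058 -4.24
vertex -3.479 -3.526 -2.577
vertex -2.857 -2.735 -4.259
endloop
endfacet
facet normal 0.317 0.403 -0.858
outer loop
vertex -2.857 -2.735 -4.259
vertex -0.261 -2.914 -3.383
vertex -1.124 -4.058 -4.24
endloop
endfacet
facet normal -0.317 -0.403 0.858
outer loop
vertex -1.746 -4.849 -2.558
vertex -2.616 -2.382 -1.72
vertex -3.479 -3.526 -2.577
endloop
endfacet
facet normal 0.795 -0.606 0.009
outer loop
vertex -0.883 -3.705 -1.701
vertex -1.746 -4.849 -2.558
vertex -0.261 -2.914 -3.383
endloop
endfacet
facet normal -0.317 -0.403 0.858
outer loop
vertex -0.883 -3.705 -1.701
vertex -2.616 -2.382 -1.72
vertex -1.746 -4.849 -2.558
endloop
endfacet
facet normal -0.795 0.606 -0.009
outer loop
vertex -3.479 -3.526 -2.577
vertex -2.616 -2.382 -1.72
vertex -2.857 -2.735 -4.259
endloop
endfacet
facet normal 0.317 0.403 -0.858
outer loop
vertex -1.994 -1.591 -3.402
vertex -0.261 -2.914 -3.383
vertex -2.857 -2.735 -4.259
endloop
endfacet
facet normal -0.795 0.606 -0.009
outer loop
vertex -2.857 -2.735 -4.259
vertex -2.616 -2.382 -1.72
vertex -1.994 -1.591 -3.402
endloop
endfacet
facet normal 0.517 0.685 0.513
outer loop
vertex -1.994 -1.591 -3.402
vertex -0.883 -3.705 -1.701
vertex -0.261 -2.914 -3.383
endloop
endfacet
facet normal 0.517 0.685 0.513
outer loop
vertex -2.616 -2.382 -1.72
vertex -0.883 -3.705 -1.701
vertex -1.994 -1.591 -3.402
endloop
endfacet
facet normal -0.644 -0.656 -0.394
outer loop
vertex -0.045 -0.29 3.945
vertex -1.402 1.068 3.903
vertex 0.6 0.291 1.924
endloop
endfacet
facet normal 0.706 -0.708 0.022
outer loop
vertex 1.702 1.412 2.597
vertex -0.045 -0.29 3.945
vertex 0.6 0.291 1.924
endloop
endfacet
facet normal -0.644 -0.656 -0.394
outer loop
vertex 0.6 0.291 1.924
vertex -1.402 1.068 3.903
vertex -0.756 1.649 1.881
endloop
endfacet
facet normal 0.293 0.264 -0.919
outer loop
vertex -0.756 1.649 1.881
vertex 1.702 1.412 2.597
vertex 0.6 0.291 1.924
endloop
endfacet
facet normal -0.293 -0.264 0.919
outer loop
vertex -0.045 -0.29 3.945
vertex -0.3 2.189 4.576
vertex -1.402 1.068 3.903
endloop
endfacet
facet normal 0.706 -0.707 0.022
outer loop
vertex 1.056 0.831 4.619
vertex -0.045 -0.29 3.945
vertex 1.702 1.412 2.597
endloop
endfacet
facet normal -0.294 -0.264 0.919
outer loop
vertex 1.056 0.831 4.619
vertex -0.3 2.189 4.576
vertex -0.045 -0.29 3.945
endloop
endfacet
facet normal -0.706 0.708 -0.022
outer loop
vertex -1.402 1.068 3.903
vertex -0.3 2.189 4.576
vertex -0.756 1.649 1.881
endloop
endfacet
facet normal 0.293 0.265 -0.919
outer loop
vertex 0.345 2.77 2.555
vertex 1.702 1.412 2.597
vertex -0.756 1.649 1.881
endloop
endfacet
facet normal -0.707 0.707 -0.022
outer loop
vertex -0.756 1.649 1.881
vertex -0.3 2.189 4.576
vertex 0.345 2.77 2.555
endloop
endfacet
facet normal 0.644 0.656 0.394
outer loop
vertex 0.345 2.77 2.555
vertex 1.056 0.831 4.619
vertex 1.702 1.412 2.597
endloop
endfacet
facet normal 0.644 0.656 0.394
outer loop
vertex -0.3 2.189 4.576
vertex 1.056 0.831 4.619
vertex 0.345 2.77 2.555
endloop
endfacet

endsolid


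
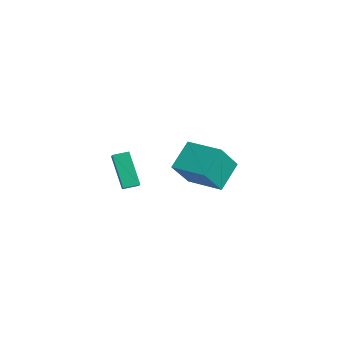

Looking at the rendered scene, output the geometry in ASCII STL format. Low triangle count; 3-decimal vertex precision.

solid 
facet normal -0.346 0.596 -0.724
outer loop
vertex 2.325 4.23 -0.298
vertex 3.994 5.159 -0.332
vertex 2.926 3.105 -1.511
endloop
endfacet
facet normal -0.874 -0.486 0.018
outer loop
vertex 3.626 1.901 -0.048
vertex 2.325 4.23 -0.298
vertex 2.926 3.105 -1.511
endloop
endfacet
facet normal -0.346 0.596 -0.724
outer loop
vertex 2.926 3.105 -1.511
vertex 3.994 5.159 -0.332
vertex 4.595 4.034 -1.545
endloop
endfacet
facet normal 0.342 -0.639 -0.689
outer loop
vertex 4.595 4.034 -1.545
vertex 3.626 1.901 -0.048
vertex 2.926 3.105 -1.511
endloop
endfacet
facet normal -0.342 0.639 0.689
outer loop
vertex 2.325 4.23 -0.298
vertex 4.694 3.955 1.131
vertex 3.994 5.159 -0.332
endloop
endfacet
facet normal -0.874 -0.486 0.018
outer loop
vertex 3.025 3.026 1.165
vertex 2.325 4.23 -0.298
vertex 3.626 1.901 -0.048
endloop
endfacet
facet normal -0.342 0.639 0.689
outer loop
vertex 3.025 3.026 1.165
vertex 4.694 3.955 1.131
vertex 2.325 4.23 -0.298
endloop
endfacet
facet normal 0.874 0.486 -0.018
outer loop
vertex 3.994 5.159 -0.332
vertex 4.694 3.955 1.131
vertex 4.595 4.034 -1.545
endloop
endfacet
facet normal 0.342 -0.639 -0.689
outer loop
vertex 5.295 2.83 -0.082
vertex 3.626 1.901 -0.048
vertex 4.595 4.034 -1.545
endloop
endfacet
facet normal 0.874 0.486 -0.018
outer loop
vertex 4.595 4.034 -1.545
vertex 4.694 3.955 1.131
vertex 5.295 2.83 -0.082
endloop
endfacet
facet normal 0.346 -0.596 0.724
outer loop
vertex 5.295 2.83 -0.082
vertex 3.025 3.026 1.165
vertex 3.626 1.901 -0.048
endloop
endfacet
facet normal 0.346 -0.596 0.724
outer loop
vertex 4.694 3.955 1.131
vertex 3.025 3.026 1.165
vertex 5.295 2.83 -0.082
endloop
endfacet
facet normal -0.819 0.279 -0.502
outer loop
vertex -2.767 1.565 -1.894
vertex -2.581 2.391 -1.739
vertex -1.623 1.648 -3.713
endloop
endfacet
facet normal -0.216 -0.960 -0.179
outer loop
vertex -0.919 1.409 -3.281
vertex -2.767 1.565 -1.894
vertex -1.623 1.648 -3.713
endloop
endfacet
facet normal -0.819 0.278 -0.502
outer loop
vertex -1.623 1.648 -3.713
vertex -2.581 2.391 -1.739
vertex -1.438 2.474 -3.558
endloop
endfacet
facet normal 0.532 0.039 -0.846
outer loop
vertex -1.438 2.474 -3.558
vertex -0.919 1.409 -3.281
vertex -1.623 1.648 -3.713
endloop
endfacet
facet normal -0.532 -0.039 0.846
outer loop
vertex -2.767 1.565 -1.894
vertex -1.877 2.152 -1.307
vertex -2.581 2.391 -1.739
endloop
endfacet
facet normal -0.216 -0.960 -0.179
outer loop
vertex -2.062 1.326 -1.462
vertex -2.767 1.565 -1.894
vertex -0.919 1.409 -3.281
endloop
endfacet
facet normal -0.532 -0.040 0.846
outer loop
vertex -2.062 1.326 -1.462
vertex -1.877 2.152 -1.307
vertex -2.767 1.565 -1.894
endloop
endfacet
facet normal 0.216 0.960 0.179
outer loop
vertex -2.581 2.391 -1.739
vertex -1.877 2.152 -1.307
vertex -1.438 2.474 -3.558
endloop
endfacet
facet normal 0.532 0.039 -0.846
outer loop
vertex -0.733 2.235 -3.126
vertex -0.919 1.409 -3.281
vertex -1.438 2.474 -3.558
endloop
endfacet
facet normal 0.216 0.960 0.179
outer loop
vertex -1.438 2.474 -3.558
vertex -1.877 2.152 -1.307
vertex -0.733 2.235 -3.126
endloop
endfacet
facet normal 0.819 -0.279 0.502
outer loop
vertex -0.733 2.235 -3.126
vertex -2.062 1.326 -1.462
vertex -0.919 1.409 -3.281
endloop
endfacet
facet normal 0.819 -0.278 0.502
outer loop
vertex -1.877 2.152 -1.307
vertex -2.062 1.326 -1.462
vertex -0.733 2.235 -3.126
endloop
endfacet

endsolid


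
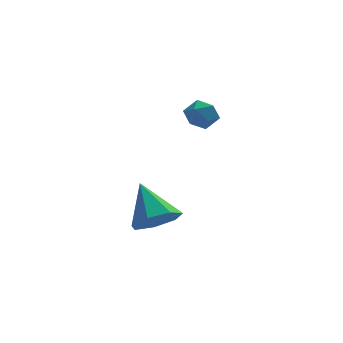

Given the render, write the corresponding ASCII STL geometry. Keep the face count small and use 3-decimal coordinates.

solid 
facet normal 0.211 -0.710 -0.671
outer loop
vertex -0.213 -0.497 -1.681
vertex -0.92 -0.988 -1.384
vertex -0.902 -0.36 -2.043
endloop
endfacet
facet normal 0.307 0.922 -0.236
outer loop
vertex -0.213 -0.497 -1.681
vertex -0.902 -0.36 -2.043
vertex -1.28 0.228 -0.236
endloop
endfacet
facet normal 0.211 -0.711 -0.671
outer loop
vertex -0.902 -0.36 -2.043
vertex -0.92 -0.988 -1.384
vertex -1.604 -0.696 -1.908
endloop
endfacet
facet normal -0.458 0.813 -0.360
outer loop
vertex -0.902 -0.36 -2.043
vertex -1.604 -0.696 -1.908
vertex -1.28 0.228 -0.236
endloop
endfacet
facet normal 0.211 -0.711 -0.671
outer loop
vertex -1.604 -0.696 -1.908
vertex -0.92 -0.988 -1.384
vertex -1.791 -1.251 -1.379
endloop
endfacet
facet normal -0.946 0.323 0.005
outer loop
vertex -1.604 -0.696 -1.908
vertex -1.791 -1.251 -1.379
vertex -1.28 0.228 -0.236
endloop
endfacet
facet normal 0.211 -0.711 -0.671
outer loop
vertex -1.791 -1.251 -1.379
vertex -0.92 -0.988 -1.384
vertex -1.322 -1.608 -0.853
endloop
endfacet
facet normal -0.791 -0.178 0.585
outer loop
vertex -1.791 -1.251 -1.379
vertex -1.322 -1.608 -0.853
vertex -1.28 0.228 -0.236
endloop
endfacet
facet normal 0.211 -0.711 -0.671
outer loop
vertex -1.322 -1.608 -0.853
vertex -0.92 -0.988 -1.384
vertex -0.55 -1.498 -0.727
endloop
endfacet
facet normal -0.109 -0.314 0.943
outer loop
vertex -1.322 -1.608 -0.853
vertex -0.55 -1.498 -0.727
vertex -1.28 0.228 -0.236
endloop
endfacet
facet normal 0.212 -0.711 -0.671
outer loop
vertex -0.55 -1.498 -0.727
vertex -0.92 -0.988 -1.384
vertex -0.057 -1.003 -1.096
endloop
endfacet
facet normal 0.587 0.018 0.809
outer loop
vertex -0.55 -1.498 -0.727
vertex -0.057 -1.003 -1.096
vertex -1.28 0.228 -0.236
endloop
endfacet
facet normal 0.212 -0.711 -0.671
outer loop
vertex -0.057 -1.003 -1.096
vertex -0.92 -0.988 -1.384
vertex -0.213 -0.497 -1.681
endloop
endfacet
facet normal 0.772 0.568 0.285
outer loop
vertex -0.057 -1.003 -1.096
vertex -0.213 -0.497 -1.681
vertex -1.28 0.228 -0.236
endloop
endfacet
facet normal -0.035 -0.189 0.981
outer loop
vertex 1.293 3.687 1.816
vertex 1.071 3.043 1.684
vertex 1.751 3.172 1.733
endloop
endfacet
facet normal 0.473 0.287 0.833
outer loop
vertex 1.293 3.687 1.816
vertex 1.751 3.172 1.733
vertex 1.872 3.794 1.45
endloop
endfacet
facet normal 0.165 0.845 0.509
outer loop
vertex 1.293 3.687 1.816
vertex 1.872 3.794 1.45
vertex 1.267 4.048 1.225
endloop
endfacet
facet normal -0.533 0.712 0.458
outer loop
vertex 1.293 3.687 1.816
vertex 1.267 4.048 1.225
vertex 0.772 3.584 1.37
endloop
endfacet
facet normal -0.657 0.073 0.751
outer loop
vertex 1.293 3.687 1.816
vertex 0.772 3.584 1.37
vertex 1.071 3.043 1.684
endloop
endfacet
facet normal 0.929 -0.012 0.370
outer loop
vertex 1.872 3.794 1.45
vertex 1.751 3.172 1.733
vertex 2.008 3.216 1.09
endloop
endfacet
facet normal 0.105 -0.784 0.611
outer loop
vertex 1.751 3.172 1.733
vertex 1.071 3.043 1.684
vertex 1.513 2.752 1.235
endloop
endfacet
facet normal -0.902 -0.360 0.238
outer loop
vertex 1.071 3.043 1.684
vertex 0.772 3.584 1.37
vertex 0.908 3.006 1.01
endloop
endfacet
facet normal -0.701 0.674 -0.234
outer loop
vertex 0.772 3.584 1.37
vertex 1.267 4.048 1.225
vertex 1.029 3.628 0.727
endloop
endfacet
facet normal 0.430 0.890 -0.153
outer loop
vertex 1.267 4.048 1.225
vertex 1.872 3.794 1.45
vertex 1.709 3.757 0.776
endloop
endfacet
facet normal 0.533 -0.712 -0.458
outer loop
vertex 1.487 3.113 0.644
vertex 2.008 3.216 1.09
vertex 1.513 2.752 1.235
endloop
endfacet
facet normal -0.165 -0.845 -0.509
outer loop
vertex 1.487 3.113 0.644
vertex 1.513 2.752 1.235
vertex 0.908 3.006 1.01
endloop
endfacet
facet normal -0.473 -0.287 -0.833
outer loop
vertex 1.487 3.113 0.644
vertex 0.908 3.006 1.01
vertex 1.029 3.628 0.727
endloop
endfacet
facet normal 0.035 0.189 -0.981
outer loop
vertex 1.487 3.113 0.644
vertex 1.029 3.628 0.727
vertex 1.709 3.757 0.776
endloop
endfacet
facet normal 0.657 -0.073 -0.751
outer loop
vertex 1.487 3.113 0.644
vertex 1.709 3.757 0.776
vertex 2.008 3.216 1.09
endloop
endfacet
facet normal 0.701 -0.674 0.234
outer loop
vertex 1.513 2.752 1.235
vertex 2.008 3.216 1.09
vertex 1.751 3.172 1.733
endloop
endfacet
facet normal -0.430 -0.890 0.153
outer loop
vertex 0.908 3.006 1.01
vertex 1.513 2.752 1.235
vertex 1.071 3.043 1.684
endloop
endfacet
facet normal -0.929 0.012 -0.370
outer loop
vertex 1.029 3.628 0.727
vertex 0.908 3.006 1.01
vertex 0.772 3.584 1.37
endloop
endfacet
facet normal -0.105 0.784 -0.611
outer loop
vertex 1.709 3.757 0.776
vertex 1.029 3.628 0.727
vertex 1.267 4.048 1.225
endloop
endfacet
facet normal 0.902 0.360 -0.238
outer loop
vertex 2.008 3.216 1.09
vertex 1.709 3.757 0.776
vertex 1.872 3.794 1.45
endloop
endfacet

endsolid


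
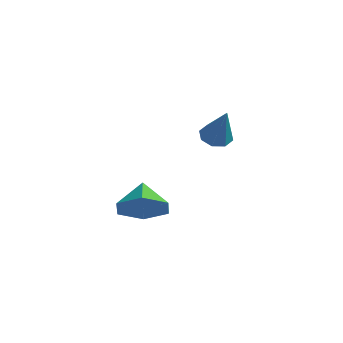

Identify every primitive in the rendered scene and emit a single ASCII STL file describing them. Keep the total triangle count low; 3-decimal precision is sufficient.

solid 
facet normal 0.638 -0.540 -0.549
outer loop
vertex -0.973 -1.098 -0.114
vertex -1.789 -1.596 -0.572
vertex -1.404 -0.706 -1.0
endloop
endfacet
facet normal 0.172 0.929 0.327
outer loop
vertex -0.973 -1.098 -0.114
vertex -1.404 -0.706 -1.0
vertex -2.631 -0.884 0.152
endloop
endfacet
facet normal 0.639 -0.540 -0.548
outer loop
vertex -1.404 -0.706 -1.0
vertex -1.789 -1.596 -0.572
vertex -2.219 -1.205 -1.458
endloop
endfacet
facet normal -0.385 0.881 -0.274
outer loop
vertex -1.404 -0.706 -1.0
vertex -2.219 -1.205 -1.458
vertex -2.631 -0.884 0.152
endloop
endfacet
facet normal 0.639 -0.540 -0.548
outer loop
vertex -2.219 -1.205 -1.458
vertex -1.789 -1.596 -0.572
vertex -2.604 -2.095 -1.03
endloop
endfacet
facet normal -0.922 0.260 -0.288
outer loop
vertex -2.219 -1.205 -1.458
vertex -2.604 -2.095 -1.03
vertex -2.631 -0.884 0.152
endloop
endfacet
facet normal 0.639 -0.540 -0.548
outer loop
vertex -2.604 -2.095 -1.03
vertex -1.789 -1.596 -0.572
vertex -2.174 -2.486 -0.144
endloop
endfacet
facet normal -0.901 -0.313 0.300
outer loop
vertex -2.604 -2.095 -1.03
vertex -2.174 -2.486 -0.144
vertex -2.631 -0.884 0.152
endloop
endfacet
facet normal 0.638 -0.540 -0.549
outer loop
vertex -2.174 -2.486 -0.144
vertex -1.789 -1.596 -0.572
vertex -1.358 -1.988 0.314
endloop
endfacet
facet normal -0.344 -0.265 0.901
outer loop
vertex -2.174 -2.486 -0.144
vertex -1.358 -1.988 0.314
vertex -2.631 -0.884 0.152
endloop
endfacet
facet normal 0.638 -0.540 -0.549
outer loop
vertex -1.358 -1.988 0.314
vertex -1.789 -1.596 -0.572
vertex -0.973 -1.098 -0.114
endloop
endfacet
facet normal 0.193 0.356 0.914
outer loop
vertex -1.358 -1.988 0.314
vertex -0.973 -1.098 -0.114
vertex -2.631 -0.884 0.152
endloop
endfacet
facet normal -0.467 0.138 -0.873
outer loop
vertex 0.193 0.529 2.651
vertex -0.354 0.6 2.955
vertex 0.106 0.988 2.77
endloop
endfacet
facet normal 0.969 0.215 -0.119
outer loop
vertex 0.193 0.529 2.651
vertex 0.106 0.988 2.77
vertex 0.454 0.36 4.465
endloop
endfacet
facet normal -0.467 0.138 -0.873
outer loop
vertex 0.106 0.988 2.77
vertex -0.354 0.6 2.955
vertex -0.25 1.219 2.997
endloop
endfacet
facet normal 0.608 0.777 0.163
outer loop
vertex 0.106 0.988 2.77
vertex -0.25 1.219 2.997
vertex 0.454 0.36 4.465
endloop
endfacet
facet normal -0.467 0.138 -0.873
outer loop
vertex -0.25 1.219 2.997
vertex -0.354 0.6 2.955
vertex -0.668 1.088 3.2
endloop
endfacet
facet normal -0.020 0.859 0.512
outer loop
vertex -0.25 1.219 2.997
vertex -0.668 1.088 3.2
vertex 0.454 0.36 4.465
endloop
endfacet
facet normal -0.467 0.138 -0.874
outer loop
vertex -0.668 1.088 3.2
vertex -0.354 0.6 2.955
vertex -0.902 0.671 3.259
endloop
endfacet
facet normal -0.551 0.412 0.726
outer loop
vertex -0.668 1.088 3.2
vertex -0.902 0.671 3.259
vertex 0.454 0.36 4.465
endloop
endfacet
facet normal -0.467 0.138 -0.874
outer loop
vertex -0.902 0.671 3.259
vertex -0.354 0.6 2.955
vertex -0.815 0.211 3.14
endloop
endfacet
facet normal -0.671 -0.302 0.677
outer loop
vertex -0.902 0.671 3.259
vertex -0.815 0.211 3.14
vertex 0.454 0.36 4.465
endloop
endfacet
facet normal -0.468 0.139 -0.873
outer loop
vertex -0.815 0.211 3.14
vertex -0.354 0.6 2.955
vertex -0.458 -0.02 2.912
endloop
endfacet
facet normal -0.309 -0.866 0.393
outer loop
vertex -0.815 0.211 3.14
vertex -0.458 -0.02 2.912
vertex 0.454 0.36 4.465
endloop
endfacet
facet normal -0.467 0.139 -0.873
outer loop
vertex -0.458 -0.02 2.912
vertex -0.354 0.6 2.955
vertex -0.041 0.111 2.71
endloop
endfacet
facet normal 0.319 -0.947 0.044
outer loop
vertex -0.458 -0.02 2.912
vertex -0.041 0.111 2.71
vertex 0.454 0.36 4.465
endloop
endfacet
facet normal -0.467 0.138 -0.873
outer loop
vertex -0.041 0.111 2.71
vertex -0.354 0.6 2.955
vertex 0.193 0.529 2.651
endloop
endfacet
facet normal 0.850 -0.500 -0.169
outer loop
vertex -0.041 0.111 2.71
vertex 0.193 0.529 2.651
vertex 0.454 0.36 4.465
endloop
endfacet

endsolid


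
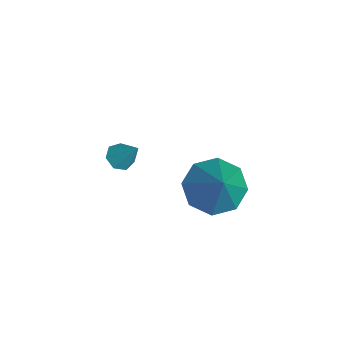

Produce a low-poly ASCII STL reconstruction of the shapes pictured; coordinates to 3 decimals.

solid 
facet normal -0.445 -0.431 -0.785
outer loop
vertex -3.692 -1.199 -3.551
vertex -4.156 -0.928 -3.437
vertex -3.739 -0.772 -3.759
endloop
endfacet
facet normal 0.991 0.046 -0.129
outer loop
vertex -3.692 -1.199 -3.551
vertex -3.739 -0.772 -3.759
vertex -3.584 -0.372 -2.423
endloop
endfacet
facet normal -0.445 -0.430 -0.785
outer loop
vertex -3.739 -0.772 -3.759
vertex -4.156 -0.928 -3.437
vertex -4.1 -0.462 -3.724
endloop
endfacet
facet normal 0.607 0.739 -0.292
outer loop
vertex -3.739 -0.772 -3.759
vertex -4.1 -0.462 -3.724
vertex -3.584 -0.372 -2.423
endloop
endfacet
facet normal -0.444 -0.430 -0.786
outer loop
vertex -4.1 -0.462 -3.724
vertex -4.156 -0.928 -3.437
vertex -4.504 -0.503 -3.473
endloop
endfacet
facet normal -0.115 0.993 -0.023
outer loop
vertex -4.1 -0.462 -3.724
vertex -4.504 -0.503 -3.473
vertex -3.584 -0.372 -2.423
endloop
endfacet
facet normal -0.444 -0.430 -0.786
outer loop
vertex -4.504 -0.503 -3.473
vertex -4.156 -0.928 -3.437
vertex -4.646 -0.864 -3.195
endloop
endfacet
facet normal -0.630 0.614 0.475
outer loop
vertex -4.504 -0.503 -3.473
vertex -4.646 -0.864 -3.195
vertex -3.584 -0.372 -2.423
endloop
endfacet
facet normal -0.444 -0.430 -0.786
outer loop
vertex -4.646 -0.864 -3.195
vertex -4.156 -0.928 -3.437
vertex -4.42 -1.273 -3.099
endloop
endfacet
facet normal -0.551 -0.110 0.828
outer loop
vertex -4.646 -0.864 -3.195
vertex -4.42 -1.273 -3.099
vertex -3.584 -0.372 -2.423
endloop
endfacet
facet normal -0.443 -0.431 -0.786
outer loop
vertex -4.42 -1.273 -3.099
vertex -4.156 -0.928 -3.437
vertex -3.995 -1.422 -3.257
endloop
endfacet
facet normal 0.063 -0.636 0.769
outer loop
vertex -4.42 -1.273 -3.099
vertex -3.995 -1.422 -3.257
vertex -3.584 -0.372 -2.423
endloop
endfacet
facet normal -0.445 -0.431 -0.785
outer loop
vertex -3.995 -1.422 -3.257
vertex -4.156 -0.928 -3.437
vertex -3.692 -1.199 -3.551
endloop
endfacet
facet normal 0.750 -0.566 0.343
outer loop
vertex -3.995 -1.422 -3.257
vertex -3.692 -1.199 -3.551
vertex -3.584 -0.372 -2.423
endloop
endfacet
facet normal -0.633 -0.029 -0.774
outer loop
vertex 0.198 1.537 -2.274
vertex -0.611 1.739 -1.62
vertex 0.059 2.331 -2.19
endloop
endfacet
facet normal 0.951 0.192 -0.243
outer loop
vertex 0.198 1.537 -2.274
vertex 0.059 2.331 -2.19
vertex 0.731 1.801 0.02
endloop
endfacet
facet normal -0.633 -0.029 -0.774
outer loop
vertex 0.059 2.331 -2.19
vertex -0.611 1.739 -1.62
vertex -0.473 2.779 -1.772
endloop
endfacet
facet normal 0.639 0.769 -0.010
outer loop
vertex 0.059 2.331 -2.19
vertex -0.473 2.779 -1.772
vertex 0.731 1.801 0.02
endloop
endfacet
facet normal -0.632 -0.029 -0.774
outer loop
vertex -0.473 2.779 -1.772
vertex -0.611 1.739 -1.62
vertex -1.086 2.617 -1.265
endloop
endfacet
facet normal 0.108 0.901 0.419
outer loop
vertex -0.473 2.779 -1.772
vertex -1.086 2.617 -1.265
vertex 0.731 1.801 0.02
endloop
endfacet
facet normal -0.633 -0.030 -0.774
outer loop
vertex -1.086 2.617 -1.265
vertex -0.611 1.739 -1.62
vertex -1.42 1.941 -0.966
endloop
endfacet
facet normal -0.330 0.513 0.792
outer loop
vertex -1.086 2.617 -1.265
vertex -1.42 1.941 -0.966
vertex 0.731 1.801 0.02
endloop
endfacet
facet normal -0.633 -0.030 -0.774
outer loop
vertex -1.42 1.941 -0.966
vertex -0.611 1.739 -1.62
vertex -1.28 1.147 -1.05
endloop
endfacet
facet normal -0.420 -0.168 0.892
outer loop
vertex -1.42 1.941 -0.966
vertex -1.28 1.147 -1.05
vertex 0.731 1.801 0.02
endloop
endfacet
facet normal -0.633 -0.030 -0.774
outer loop
vertex -1.28 1.147 -1.05
vertex -0.611 1.739 -1.62
vertex -0.748 0.699 -1.468
endloop
endfacet
facet normal -0.109 -0.744 0.659
outer loop
vertex -1.28 1.147 -1.05
vertex -0.748 0.699 -1.468
vertex 0.731 1.801 0.02
endloop
endfacet
facet normal -0.633 -0.030 -0.774
outer loop
vertex -0.748 0.699 -1.468
vertex -0.611 1.739 -1.62
vertex -0.136 0.86 -1.975
endloop
endfacet
facet normal 0.422 -0.877 0.230
outer loop
vertex -0.748 0.699 -1.468
vertex -0.136 0.86 -1.975
vertex 0.731 1.801 0.02
endloop
endfacet
facet normal -0.633 -0.030 -0.774
outer loop
vertex -0.136 0.86 -1.975
vertex -0.611 1.739 -1.62
vertex 0.198 1.537 -2.274
endloop
endfacet
facet normal 0.861 -0.488 -0.144
outer loop
vertex -0.136 0.86 -1.975
vertex 0.198 1.537 -2.274
vertex 0.731 1.801 0.02
endloop
endfacet

endsolid


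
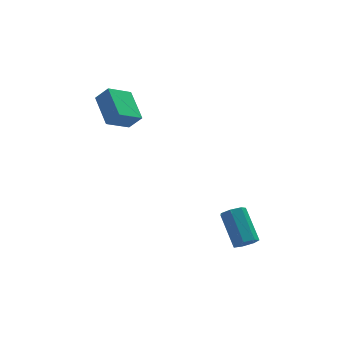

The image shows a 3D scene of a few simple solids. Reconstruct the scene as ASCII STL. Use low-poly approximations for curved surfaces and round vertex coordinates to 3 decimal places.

solid 
facet normal -0.567 0.323 -0.757
outer loop
vertex -3.341 2.922 3.861
vertex -2.01 3.383 3.061
vertex -3.228 1.09 2.994
endloop
endfacet
facet normal -0.822 -0.284 0.494
outer loop
vertex -2.61 0.737 3.819
vertex -3.341 2.922 3.861
vertex -3.228 1.09 2.994
endloop
endfacet
facet normal -0.568 0.324 -0.757
outer loop
vertex -3.228 1.09 2.994
vertex -2.01 3.383 3.061
vertex -1.897 1.551 2.193
endloop
endfacet
facet normal 0.055 -0.902 -0.427
outer loop
vertex -1.897 1.551 2.193
vertex -2.61 0.737 3.819
vertex -3.228 1.09 2.994
endloop
endfacet
facet normal -0.055 0.902 0.428
outer loop
vertex -3.341 2.922 3.861
vertex -1.392 3.03 3.886
vertex -2.01 3.383 3.061
endloop
endfacet
facet normal -0.822 -0.284 0.493
outer loop
vertex -2.723 2.569 4.687
vertex -3.341 2.922 3.861
vertex -2.61 0.737 3.819
endloop
endfacet
facet normal -0.055 0.902 0.427
outer loop
vertex -2.723 2.569 4.687
vertex -1.392 3.03 3.886
vertex -3.341 2.922 3.861
endloop
endfacet
facet normal 0.822 0.285 -0.494
outer loop
vertex -2.01 3.383 3.061
vertex -1.392 3.03 3.886
vertex -1.897 1.551 2.193
endloop
endfacet
facet normal 0.056 -0.902 -0.427
outer loop
vertex -1.279 1.198 3.019
vertex -2.61 0.737 3.819
vertex -1.897 1.551 2.193
endloop
endfacet
facet normal 0.822 0.284 -0.494
outer loop
vertex -1.897 1.551 2.193
vertex -1.392 3.03 3.886
vertex -1.279 1.198 3.019
endloop
endfacet
facet normal 0.567 -0.324 0.757
outer loop
vertex -1.279 1.198 3.019
vertex -2.723 2.569 4.687
vertex -2.61 0.737 3.819
endloop
endfacet
facet normal 0.568 -0.323 0.757
outer loop
vertex -1.392 3.03 3.886
vertex -2.723 2.569 4.687
vertex -1.279 1.198 3.019
endloop
endfacet
facet normal 0.097 -0.769 -0.631
outer loop
vertex 2.872 -5.063 -2.873
vertex 2.534 -4.693 -3.376
vertex 3.23 -4.719 -3.237
endloop
endfacet
facet normal 0.808 -0.310 0.502
outer loop
vertex 2.872 -5.063 -2.873
vertex 3.23 -4.719 -3.237
vertex 2.663 -3.418 -1.521
endloop
endfacet
facet normal 0.807 -0.310 0.502
outer loop
vertex 2.663 -3.418 -1.521
vertex 3.23 -4.719 -3.237
vertex 3.022 -3.073 -1.885
endloop
endfacet
facet normal -0.098 0.769 0.632
outer loop
vertex 2.663 -3.418 -1.521
vertex 3.022 -3.073 -1.885
vertex 2.326 -3.047 -2.024
endloop
endfacet
facet normal 0.097 -0.769 -0.631
outer loop
vertex 3.23 -4.719 -3.237
vertex 2.534 -4.693 -3.376
vertex 3.064 -4.355 -3.706
endloop
endfacet
facet normal 0.958 0.244 -0.150
outer loop
vertex 3.23 -4.719 -3.237
vertex 3.064 -4.355 -3.706
vertex 3.022 -3.073 -1.885
endloop
endfacet
facet normal 0.958 0.244 -0.150
outer loop
vertex 3.022 -3.073 -1.885
vertex 3.064 -4.355 -3.706
vertex 2.856 -2.709 -2.354
endloop
endfacet
facet normal -0.097 0.769 0.631
outer loop
vertex 3.022 -3.073 -1.885
vertex 2.856 -2.709 -2.354
vertex 2.326 -3.047 -2.024
endloop
endfacet
facet normal 0.097 -0.769 -0.632
outer loop
vertex 3.064 -4.355 -3.706
vertex 2.534 -4.693 -3.376
vertex 2.499 -4.245 -3.926
endloop
endfacet
facet normal 0.387 0.614 -0.688
outer loop
vertex 3.064 -4.355 -3.706
vertex 2.499 -4.245 -3.926
vertex 2.856 -2.709 -2.354
endloop
endfacet
facet normal 0.386 0.614 -0.688
outer loop
vertex 2.856 -2.709 -2.354
vertex 2.499 -4.245 -3.926
vertex 2.291 -2.6 -2.574
endloop
endfacet
facet normal -0.097 0.769 0.631
outer loop
vertex 2.856 -2.709 -2.354
vertex 2.291 -2.6 -2.574
vertex 2.326 -3.047 -2.024
endloop
endfacet
facet normal 0.098 -0.769 -0.632
outer loop
vertex 2.499 -4.245 -3.926
vertex 2.534 -4.693 -3.376
vertex 1.961 -4.473 -3.732
endloop
endfacet
facet normal -0.476 0.522 -0.708
outer loop
vertex 2.499 -4.245 -3.926
vertex 1.961 -4.473 -3.732
vertex 2.291 -2.6 -2.574
endloop
endfacet
facet normal -0.475 0.522 -0.709
outer loop
vertex 2.291 -2.6 -2.574
vertex 1.961 -4.473 -3.732
vertex 1.752 -2.827 -2.38
endloop
endfacet
facet normal -0.097 0.769 0.631
outer loop
vertex 2.291 -2.6 -2.574
vertex 1.752 -2.827 -2.38
vertex 2.326 -3.047 -2.024
endloop
endfacet
facet normal 0.097 -0.769 -0.632
outer loop
vertex 1.961 -4.473 -3.732
vertex 2.534 -4.693 -3.376
vertex 1.854 -4.866 -3.27
endloop
endfacet
facet normal -0.980 0.036 -0.196
outer loop
vertex 1.961 -4.473 -3.732
vertex 1.854 -4.866 -3.27
vertex 1.752 -2.827 -2.38
endloop
endfacet
facet normal -0.980 0.036 -0.196
outer loop
vertex 1.752 -2.827 -2.38
vertex 1.854 -4.866 -3.27
vertex 1.645 -3.221 -1.918
endloop
endfacet
facet normal -0.098 0.768 0.633
outer loop
vertex 1.752 -2.827 -2.38
vertex 1.645 -3.221 -1.918
vertex 2.326 -3.047 -2.024
endloop
endfacet
facet normal 0.097 -0.769 -0.632
outer loop
vertex 1.854 -4.866 -3.27
vertex 2.534 -4.693 -3.376
vertex 2.259 -5.129 -2.888
endloop
endfacet
facet normal -0.747 -0.476 0.464
outer loop
vertex 1.854 -4.866 -3.27
vertex 2.259 -5.129 -2.888
vertex 1.645 -3.221 -1.918
endloop
endfacet
facet normal -0.746 -0.477 0.466
outer loop
vertex 1.645 -3.221 -1.918
vertex 2.259 -5.129 -2.888
vertex 2.051 -3.483 -1.536
endloop
endfacet
facet normal -0.098 0.769 0.632
outer loop
vertex 1.645 -3.221 -1.918
vertex 2.051 -3.483 -1.536
vertex 2.326 -3.047 -2.024
endloop
endfacet
facet normal 0.098 -0.769 -0.632
outer loop
vertex 2.259 -5.129 -2.888
vertex 2.534 -4.693 -3.376
vertex 2.872 -5.063 -2.873
endloop
endfacet
facet normal 0.049 -0.630 0.775
outer loop
vertex 2.259 -5.129 -2.888
vertex 2.872 -5.063 -2.873
vertex 2.051 -3.483 -1.536
endloop
endfacet
facet normal 0.048 -0.631 0.775
outer loop
vertex 2.051 -3.483 -1.536
vertex 2.872 -5.063 -2.873
vertex 2.663 -3.418 -1.521
endloop
endfacet
facet normal -0.097 0.769 0.632
outer loop
vertex 2.051 -3.483 -1.536
vertex 2.663 -3.418 -1.521
vertex 2.326 -3.047 -2.024
endloop
endfacet

endsolid


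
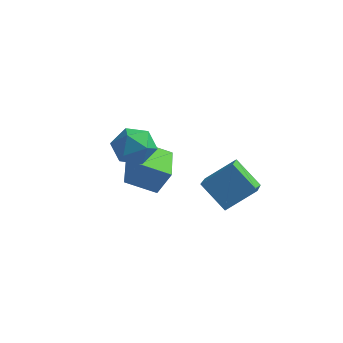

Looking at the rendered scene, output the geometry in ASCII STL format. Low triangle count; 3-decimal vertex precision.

solid 
facet normal -0.811 -0.372 0.452
outer loop
vertex -0.856 1.311 -1.978
vertex -1.623 3.112 -1.872
vertex -1.479 1.122 -3.252
endloop
endfacet
facet normal 0.391 -0.919 -0.055
outer loop
vertex -0.157 1.728 -3.988
vertex -0.856 1.311 -1.978
vertex -1.479 1.122 -3.252
endloop
endfacet
facet normal -0.811 -0.372 0.452
outer loop
vertex -1.479 1.122 -3.252
vertex -1.623 3.112 -1.872
vertex -2.245 2.922 -3.145
endloop
endfacet
facet normal -0.435 -0.132 -0.891
outer loop
vertex -2.245 2.922 -3.145
vertex -0.157 1.728 -3.988
vertex -1.479 1.122 -3.252
endloop
endfacet
facet normal 0.435 0.133 0.891
outer loop
vertex -0.856 1.311 -1.978
vertex -0.301 3.718 -2.608
vertex -1.623 3.112 -1.872
endloop
endfacet
facet normal 0.392 -0.918 -0.054
outer loop
vertex 0.465 1.918 -2.715
vertex -0.856 1.311 -1.978
vertex -0.157 1.728 -3.988
endloop
endfacet
facet normal 0.436 0.133 0.890
outer loop
vertex 0.465 1.918 -2.715
vertex -0.301 3.718 -2.608
vertex -0.856 1.311 -1.978
endloop
endfacet
facet normal -0.391 0.919 0.054
outer loop
vertex -1.623 3.112 -1.872
vertex -0.301 3.718 -2.608
vertex -2.245 2.922 -3.145
endloop
endfacet
facet normal -0.436 -0.133 -0.890
outer loop
vertex -0.924 3.529 -3.882
vertex -0.157 1.728 -3.988
vertex -2.245 2.922 -3.145
endloop
endfacet
facet normal -0.391 0.919 0.055
outer loop
vertex -2.245 2.922 -3.145
vertex -0.301 3.718 -2.608
vertex -0.924 3.529 -3.882
endloop
endfacet
facet normal 0.811 0.372 -0.452
outer loop
vertex -0.924 3.529 -3.882
vertex 0.465 1.918 -2.715
vertex -0.157 1.728 -3.988
endloop
endfacet
facet normal 0.811 0.372 -0.452
outer loop
vertex -0.301 3.718 -2.608
vertex 0.465 1.918 -2.715
vertex -0.924 3.529 -3.882
endloop
endfacet
facet normal -0.640 -0.504 -0.581
outer loop
vertex 3.01 1.945 -4.35
vertex 1.72 2.199 -3.15
vertex 2.489 3.675 -5.276
endloop
endfacet
facet normal 0.725 -0.143 -0.674
outer loop
vertex 3.64 4.581 -4.23
vertex 3.01 1.945 -4.35
vertex 2.489 3.675 -5.276
endloop
endfacet
facet normal -0.640 -0.504 -0.581
outer loop
vertex 2.489 3.675 -5.276
vertex 1.72 2.199 -3.15
vertex 1.199 3.929 -4.076
endloop
endfacet
facet normal -0.256 0.852 -0.456
outer loop
vertex 1.199 3.929 -4.076
vertex 3.64 4.581 -4.23
vertex 2.489 3.675 -5.276
endloop
endfacet
facet normal 0.256 -0.852 0.456
outer loop
vertex 3.01 1.945 -4.35
vertex 2.871 3.105 -2.104
vertex 1.72 2.199 -3.15
endloop
endfacet
facet normal 0.725 -0.143 -0.674
outer loop
vertex 4.161 2.851 -3.304
vertex 3.01 1.945 -4.35
vertex 3.64 4.581 -4.23
endloop
endfacet
facet normal 0.256 -0.852 0.456
outer loop
vertex 4.161 2.851 -3.304
vertex 2.871 3.105 -2.104
vertex 3.01 1.945 -4.35
endloop
endfacet
facet normal -0.725 0.143 0.674
outer loop
vertex 1.72 2.199 -3.15
vertex 2.871 3.105 -2.104
vertex 1.199 3.929 -4.076
endloop
endfacet
facet normal -0.256 0.852 -0.456
outer loop
vertex 2.35 4.835 -3.03
vertex 3.64 4.581 -4.23
vertex 1.199 3.929 -4.076
endloop
endfacet
facet normal -0.725 0.143 0.674
outer loop
vertex 1.199 3.929 -4.076
vertex 2.871 3.105 -2.104
vertex 2.35 4.835 -3.03
endloop
endfacet
facet normal 0.640 0.504 0.581
outer loop
vertex 2.35 4.835 -3.03
vertex 4.161 2.851 -3.304
vertex 3.64 4.581 -4.23
endloop
endfacet
facet normal 0.640 0.504 0.581
outer loop
vertex 2.871 3.105 -2.104
vertex 4.161 2.851 -3.304
vertex 2.35 4.835 -3.03
endloop
endfacet
facet normal -0.588 0.802 0.103
outer loop
vertex 0.168 -0.25 1.061
vertex -0.661 -0.812 0.709
vertex -0.441 -0.784 1.747
endloop
endfacet
facet normal -0.057 0.812 0.581
outer loop
vertex 0.168 -0.25 1.061
vertex -0.441 -0.784 1.747
vertex 0.615 -0.79 1.859
endloop
endfacet
facet normal 0.561 0.797 0.225
outer loop
vertex 0.168 -0.25 1.061
vertex 0.615 -0.79 1.859
vertex 1.047 -0.821 0.89
endloop
endfacet
facet normal 0.413 0.778 -0.473
outer loop
vertex 0.168 -0.25 1.061
vertex 1.047 -0.821 0.89
vertex 0.259 -0.835 0.179
endloop
endfacet
facet normal -0.297 0.781 -0.549
outer loop
vertex 0.168 -0.25 1.061
vertex 0.259 -0.835 0.179
vertex -0.661 -0.812 0.709
endloop
endfacet
facet normal -0.102 0.217 0.971
outer loop
vertex 0.615 -0.79 1.859
vertex -0.441 -0.784 1.747
vertex 0.061 -1.685 2.001
endloop
endfacet
facet normal -0.959 0.201 0.198
outer loop
vertex -0.441 -0.784 1.747
vertex -0.661 -0.812 0.709
vertex -0.727 -1.699 1.29
endloop
endfacet
facet normal -0.489 0.167 -0.856
outer loop
vertex -0.661 -0.812 0.709
vertex 0.259 -0.835 0.179
vertex -0.295 -1.73 0.321
endloop
endfacet
facet normal 0.660 0.161 -0.734
outer loop
vertex 0.259 -0.835 0.179
vertex 1.047 -0.821 0.89
vertex 0.761 -1.736 0.433
endloop
endfacet
facet normal 0.899 0.192 0.395
outer loop
vertex 1.047 -0.821 0.89
vertex 0.615 -0.79 1.859
vertex 0.981 -1.708 1.471
endloop
endfacet
facet normal -0.413 -0.778 0.473
outer loop
vertex 0.152 -2.27 1.119
vertex 0.061 -1.685 2.001
vertex -0.727 -1.699 1.29
endloop
endfacet
facet normal -0.561 -0.797 -0.225
outer loop
vertex 0.152 -2.27 1.119
vertex -0.727 -1.699 1.29
vertex -0.295 -1.73 0.321
endloop
endfacet
facet normal 0.057 -0.812 -0.581
outer loop
vertex 0.152 -2.27 1.119
vertex -0.295 -1.73 0.321
vertex 0.761 -1.736 0.433
endloop
endfacet
facet normal 0.588 -0.802 -0.103
outer loop
vertex 0.152 -2.27 1.119
vertex 0.761 -1.736 0.433
vertex 0.981 -1.708 1.471
endloop
endfacet
facet normal 0.297 -0.781 0.549
outer loop
vertex 0.152 -2.27 1.119
vertex 0.981 -1.708 1.471
vertex 0.061 -1.685 2.001
endloop
endfacet
facet normal -0.660 -0.161 0.734
outer loop
vertex -0.727 -1.699 1.29
vertex 0.061 -1.685 2.001
vertex -0.441 -0.784 1.747
endloop
endfacet
facet normal -0.899 -0.192 -0.395
outer loop
vertex -0.295 -1.73 0.321
vertex -0.727 -1.699 1.29
vertex -0.661 -0.812 0.709
endloop
endfacet
facet normal 0.102 -0.217 -0.971
outer loop
vertex 0.761 -1.736 0.433
vertex -0.295 -1.73 0.321
vertex 0.259 -0.835 0.179
endloop
endfacet
facet normal 0.959 -0.201 -0.198
outer loop
vertex 0.981 -1.708 1.471
vertex 0.761 -1.736 0.433
vertex 1.047 -0.821 0.89
endloop
endfacet
facet normal 0.489 -0.167 0.856
outer loop
vertex 0.061 -1.685 2.001
vertex 0.981 -1.708 1.471
vertex 0.615 -0.79 1.859
endloop
endfacet

endsolid


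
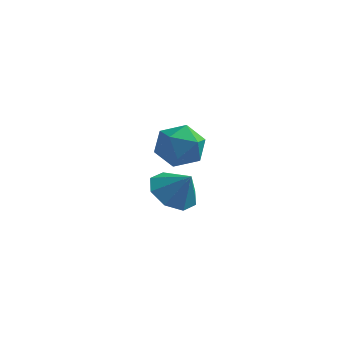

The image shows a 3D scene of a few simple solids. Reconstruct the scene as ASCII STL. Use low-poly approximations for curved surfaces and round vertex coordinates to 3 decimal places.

solid 
facet normal -0.376 0.614 0.694
outer loop
vertex -0.771 4.705 3.358
vertex -1.406 3.866 3.756
vertex -0.372 4.034 4.167
endloop
endfacet
facet normal 0.290 0.802 0.522
outer loop
vertex -0.771 4.705 3.358
vertex -0.372 4.034 4.167
vertex 0.294 4.346 3.317
endloop
endfacet
facet normal 0.308 0.934 -0.178
outer loop
vertex -0.771 4.705 3.358
vertex 0.294 4.346 3.317
vertex -0.328 4.372 2.379
endloop
endfacet
facet normal -0.348 0.828 -0.439
outer loop
vertex -0.771 4.705 3.358
vertex -0.328 4.372 2.379
vertex -1.378 4.075 2.651
endloop
endfacet
facet normal -0.770 0.630 0.100
outer loop
vertex -0.771 4.705 3.358
vertex -1.378 4.075 2.651
vertex -1.406 3.866 3.756
endloop
endfacet
facet normal 0.718 0.245 0.652
outer loop
vertex 0.294 4.346 3.317
vertex -0.372 4.034 4.167
vertex 0.318 3.285 3.689
endloop
endfacet
facet normal -0.360 -0.059 0.931
outer loop
vertex -0.372 4.034 4.167
vertex -1.406 3.866 3.756
vertex -0.732 2.988 3.961
endloop
endfacet
facet normal -0.999 -0.034 -0.032
outer loop
vertex -1.406 3.866 3.756
vertex -1.378 4.075 2.651
vertex -1.354 3.014 3.023
endloop
endfacet
facet normal -0.315 0.287 -0.905
outer loop
vertex -1.378 4.075 2.651
vertex -0.328 4.372 2.379
vertex -0.688 3.326 2.173
endloop
endfacet
facet normal 0.746 0.460 -0.482
outer loop
vertex -0.328 4.372 2.379
vertex 0.294 4.346 3.317
vertex 0.346 3.494 2.584
endloop
endfacet
facet normal 0.348 -0.828 0.439
outer loop
vertex -0.289 2.655 2.982
vertex 0.318 3.285 3.689
vertex -0.732 2.988 3.961
endloop
endfacet
facet normal -0.308 -0.934 0.178
outer loop
vertex -0.289 2.655 2.982
vertex -0.732 2.988 3.961
vertex -1.354 3.014 3.023
endloop
endfacet
facet normal -0.290 -0.802 -0.522
outer loop
vertex -0.289 2.655 2.982
vertex -1.354 3.014 3.023
vertex -0.688 3.326 2.173
endloop
endfacet
facet normal 0.376 -0.614 -0.694
outer loop
vertex -0.289 2.655 2.982
vertex -0.688 3.326 2.173
vertex 0.346 3.494 2.584
endloop
endfacet
facet normal 0.770 -0.630 -0.100
outer loop
vertex -0.289 2.655 2.982
vertex 0.346 3.494 2.584
vertex 0.318 3.285 3.689
endloop
endfacet
facet normal 0.315 -0.287 0.905
outer loop
vertex -0.732 2.988 3.961
vertex 0.318 3.285 3.689
vertex -0.372 4.034 4.167
endloop
endfacet
facet normal -0.746 -0.460 0.482
outer loop
vertex -1.354 3.014 3.023
vertex -0.732 2.988 3.961
vertex -1.406 3.866 3.756
endloop
endfacet
facet normal -0.718 -0.245 -0.652
outer loop
vertex -0.688 3.326 2.173
vertex -1.354 3.014 3.023
vertex -1.378 4.075 2.651
endloop
endfacet
facet normal 0.360 0.059 -0.931
outer loop
vertex 0.346 3.494 2.584
vertex -0.688 3.326 2.173
vertex -0.328 4.372 2.379
endloop
endfacet
facet normal 0.999 0.034 0.032
outer loop
vertex 0.318 3.285 3.689
vertex 0.346 3.494 2.584
vertex 0.294 4.346 3.317
endloop
endfacet
facet normal -0.595 0.126 -0.793
outer loop
vertex 1.175 -1.2 2.523
vertex 0.578 -0.551 3.074
vertex 1.414 -0.442 2.464
endloop
endfacet
facet normal 0.954 -0.300 0.005
outer loop
vertex 1.175 -1.2 2.523
vertex 1.414 -0.442 2.464
vertex 1.322 -0.709 4.066
endloop
endfacet
facet normal -0.595 0.128 -0.793
outer loop
vertex 1.414 -0.442 2.464
vertex 0.578 -0.551 3.074
vertex 1.163 0.251 2.764
endloop
endfacet
facet normal 0.949 0.298 0.104
outer loop
vertex 1.414 -0.442 2.464
vertex 1.163 0.251 2.764
vertex 1.322 -0.709 4.066
endloop
endfacet
facet normal -0.594 0.126 -0.794
outer loop
vertex 1.163 0.251 2.764
vertex 0.578 -0.551 3.074
vertex 0.569 0.475 3.244
endloop
endfacet
facet normal 0.600 0.677 0.426
outer loop
vertex 1.163 0.251 2.764
vertex 0.569 0.475 3.244
vertex 1.322 -0.709 4.066
endloop
endfacet
facet normal -0.596 0.126 -0.793
outer loop
vertex 0.569 0.475 3.244
vertex 0.578 -0.551 3.074
vertex -0.019 0.098 3.626
endloop
endfacet
facet normal 0.113 0.614 0.781
outer loop
vertex 0.569 0.475 3.244
vertex -0.019 0.098 3.626
vertex 1.322 -0.709 4.066
endloop
endfacet
facet normal -0.595 0.127 -0.793
outer loop
vertex -0.019 0.098 3.626
vertex 0.578 -0.551 3.074
vertex -0.258 -0.659 3.684
endloop
endfacet
facet normal -0.228 0.146 0.963
outer loop
vertex -0.019 0.098 3.626
vertex -0.258 -0.659 3.684
vertex 1.322 -0.709 4.066
endloop
endfacet
facet normal -0.595 0.127 -0.793
outer loop
vertex -0.258 -0.659 3.684
vertex 0.578 -0.551 3.074
vertex -0.007 -1.353 3.385
endloop
endfacet
facet normal -0.223 -0.453 0.863
outer loop
vertex -0.258 -0.659 3.684
vertex -0.007 -1.353 3.385
vertex 1.322 -0.709 4.066
endloop
endfacet
facet normal -0.595 0.126 -0.794
outer loop
vertex -0.007 -1.353 3.385
vertex 0.578 -0.551 3.074
vertex 0.587 -1.577 2.904
endloop
endfacet
facet normal 0.125 -0.831 0.542
outer loop
vertex -0.007 -1.353 3.385
vertex 0.587 -1.577 2.904
vertex 1.322 -0.709 4.066
endloop
endfacet
facet normal -0.595 0.126 -0.794
outer loop
vertex 0.587 -1.577 2.904
vertex 0.578 -0.551 3.074
vertex 1.175 -1.2 2.523
endloop
endfacet
facet normal 0.613 -0.768 0.186
outer loop
vertex 0.587 -1.577 2.904
vertex 1.175 -1.2 2.523
vertex 1.322 -0.709 4.066
endloop
endfacet

endsolid
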